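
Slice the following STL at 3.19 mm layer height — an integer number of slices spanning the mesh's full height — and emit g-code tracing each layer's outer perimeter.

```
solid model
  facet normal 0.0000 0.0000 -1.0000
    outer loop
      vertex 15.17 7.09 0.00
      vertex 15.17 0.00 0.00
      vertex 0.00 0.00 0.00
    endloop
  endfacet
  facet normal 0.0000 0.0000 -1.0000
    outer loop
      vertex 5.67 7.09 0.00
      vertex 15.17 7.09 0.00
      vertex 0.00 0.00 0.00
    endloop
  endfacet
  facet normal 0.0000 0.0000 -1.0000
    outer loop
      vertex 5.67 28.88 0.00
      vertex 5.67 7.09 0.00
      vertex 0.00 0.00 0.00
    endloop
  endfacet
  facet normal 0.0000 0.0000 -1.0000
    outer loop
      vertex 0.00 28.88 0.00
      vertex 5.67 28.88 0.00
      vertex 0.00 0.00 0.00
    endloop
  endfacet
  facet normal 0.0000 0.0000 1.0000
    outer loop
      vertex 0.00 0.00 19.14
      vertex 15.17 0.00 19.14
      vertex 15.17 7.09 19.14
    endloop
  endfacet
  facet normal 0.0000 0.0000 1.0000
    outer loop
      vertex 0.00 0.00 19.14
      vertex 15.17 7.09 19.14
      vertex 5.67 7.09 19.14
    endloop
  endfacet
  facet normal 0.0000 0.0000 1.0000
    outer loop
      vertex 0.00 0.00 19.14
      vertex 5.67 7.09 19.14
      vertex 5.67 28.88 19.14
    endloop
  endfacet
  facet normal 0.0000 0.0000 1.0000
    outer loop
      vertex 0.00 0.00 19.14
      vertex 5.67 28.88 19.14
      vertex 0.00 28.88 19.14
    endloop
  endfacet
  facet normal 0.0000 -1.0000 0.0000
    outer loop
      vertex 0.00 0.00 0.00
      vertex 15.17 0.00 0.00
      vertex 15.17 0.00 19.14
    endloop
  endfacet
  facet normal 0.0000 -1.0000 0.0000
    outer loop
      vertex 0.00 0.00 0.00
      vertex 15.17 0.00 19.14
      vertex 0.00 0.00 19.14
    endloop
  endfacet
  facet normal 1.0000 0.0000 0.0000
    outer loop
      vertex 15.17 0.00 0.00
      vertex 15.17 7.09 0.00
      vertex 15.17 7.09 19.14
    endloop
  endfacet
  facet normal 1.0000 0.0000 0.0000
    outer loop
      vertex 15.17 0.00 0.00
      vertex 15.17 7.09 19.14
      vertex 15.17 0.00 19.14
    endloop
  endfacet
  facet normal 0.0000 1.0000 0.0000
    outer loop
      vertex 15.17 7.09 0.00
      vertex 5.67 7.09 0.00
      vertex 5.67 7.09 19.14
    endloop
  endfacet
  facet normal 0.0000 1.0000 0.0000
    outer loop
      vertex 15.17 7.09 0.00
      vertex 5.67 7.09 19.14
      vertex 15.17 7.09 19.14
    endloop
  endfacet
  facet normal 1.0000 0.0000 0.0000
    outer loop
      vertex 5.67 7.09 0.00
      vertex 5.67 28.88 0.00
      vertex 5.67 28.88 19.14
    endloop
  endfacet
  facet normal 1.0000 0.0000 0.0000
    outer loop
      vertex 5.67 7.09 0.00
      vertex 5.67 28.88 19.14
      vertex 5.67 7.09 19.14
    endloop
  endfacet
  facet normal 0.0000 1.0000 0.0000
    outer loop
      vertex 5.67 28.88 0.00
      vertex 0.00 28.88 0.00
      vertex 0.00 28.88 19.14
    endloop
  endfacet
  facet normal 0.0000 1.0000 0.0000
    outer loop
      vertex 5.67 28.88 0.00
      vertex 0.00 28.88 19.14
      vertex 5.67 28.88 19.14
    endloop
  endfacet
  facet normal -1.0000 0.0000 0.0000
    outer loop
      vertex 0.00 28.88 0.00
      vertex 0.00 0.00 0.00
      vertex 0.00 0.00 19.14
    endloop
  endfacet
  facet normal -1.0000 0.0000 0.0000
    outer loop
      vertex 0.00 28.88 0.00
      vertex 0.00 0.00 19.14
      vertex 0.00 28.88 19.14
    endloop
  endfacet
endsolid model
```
; perimeter-only toolpath
G21 ; units = mm
G90 ; absolute positioning
G28 ; home
; layer 1
G0 Z3.19
G0 X0.00 Y0.00
G1 X15.17 Y0.00
G1 X15.17 Y7.09
G1 X5.67 Y7.09
G1 X5.67 Y28.88
G1 X0.00 Y28.88
G1 X0.00 Y0.00
; layer 2
G0 Z6.38
G0 X0.00 Y0.00
G1 X15.17 Y0.00
G1 X15.17 Y7.09
G1 X5.67 Y7.09
G1 X5.67 Y28.88
G1 X0.00 Y28.88
G1 X0.00 Y0.00
; layer 3
G0 Z9.57
G0 X0.00 Y0.00
G1 X15.17 Y0.00
G1 X15.17 Y7.09
G1 X5.67 Y7.09
G1 X5.67 Y28.88
G1 X0.00 Y28.88
G1 X0.00 Y0.00
; layer 4
G0 Z12.76
G0 X0.00 Y0.00
G1 X15.17 Y0.00
G1 X15.17 Y7.09
G1 X5.67 Y7.09
G1 X5.67 Y28.88
G1 X0.00 Y28.88
G1 X0.00 Y0.00
; layer 5
G0 Z15.95
G0 X0.00 Y0.00
G1 X15.17 Y0.00
G1 X15.17 Y7.09
G1 X5.67 Y7.09
G1 X5.67 Y28.88
G1 X0.00 Y28.88
G1 X0.00 Y0.00
; layer 6
G0 Z19.14
G0 X0.00 Y0.00
G1 X15.17 Y0.00
G1 X15.17 Y7.09
G1 X5.67 Y7.09
G1 X5.67 Y28.88
G1 X0.00 Y28.88
G1 X0.00 Y0.00
M2 ; end

The solid is an L-shaped prism: outer 15.2 × 28.9 mm, arm thicknesses ≈ 7.09 mm (horizontal) and 5.67 mm (vertical), extruded 19.1 mm in z. Slicing at Δz = 3.19 mm — 6 equal slices spanning the solid's height, so layer i sits at z = i·h/6 — gives 6 non-empty perimeters. Each is a 6-segment closed polygon; G0 lifts to the layer z and rapids to the start vertex, then G1 traces the edges.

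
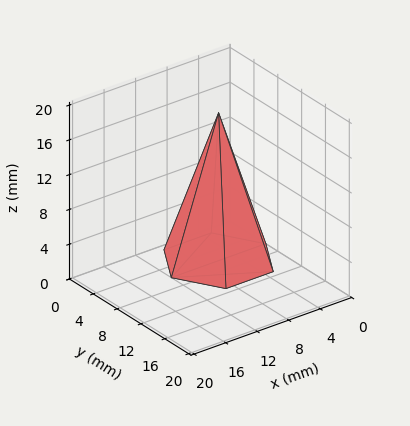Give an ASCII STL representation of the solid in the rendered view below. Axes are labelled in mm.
Reading the render: the shape is a regular 6-sided pyramid, base circumscribed radius ≈ 6 mm, apex at z ≈ 17 mm (dimensions read to the nearest mm from the axis ticks). For the STL, each face is triangulated and given an outward normal.

solid part
  facet normal 0.0000 0.0000 -1.0000
    outer loop
      vertex 3.000 11.196 0.000
      vertex 9.000 11.196 0.000
      vertex 12.000 6.000 0.000
    endloop
  endfacet
  facet normal 0.0000 0.0000 -1.0000
    outer loop
      vertex 0.000 6.000 0.000
      vertex 3.000 11.196 0.000
      vertex 12.000 6.000 0.000
    endloop
  endfacet
  facet normal 0.0000 0.0000 -1.0000
    outer loop
      vertex 3.000 0.804 0.000
      vertex 0.000 6.000 0.000
      vertex 12.000 6.000 0.000
    endloop
  endfacet
  facet normal 0.0000 0.0000 -1.0000
    outer loop
      vertex 9.000 0.804 0.000
      vertex 3.000 0.804 0.000
      vertex 12.000 6.000 0.000
    endloop
  endfacet
  facet normal 0.8282 0.4782 0.2923
    outer loop
      vertex 12.000 6.000 0.000
      vertex 9.000 11.196 0.000
      vertex 6.000 6.000 17.000
    endloop
  endfacet
  facet normal 0.0000 0.9563 0.2923
    outer loop
      vertex 9.000 11.196 0.000
      vertex 3.000 11.196 0.000
      vertex 6.000 6.000 17.000
    endloop
  endfacet
  facet normal -0.8282 0.4782 0.2923
    outer loop
      vertex 3.000 11.196 0.000
      vertex 0.000 6.000 0.000
      vertex 6.000 6.000 17.000
    endloop
  endfacet
  facet normal -0.8282 -0.4782 0.2923
    outer loop
      vertex 0.000 6.000 0.000
      vertex 3.000 0.804 0.000
      vertex 6.000 6.000 17.000
    endloop
  endfacet
  facet normal 0.0000 -0.9563 0.2923
    outer loop
      vertex 3.000 0.804 0.000
      vertex 9.000 0.804 0.000
      vertex 6.000 6.000 17.000
    endloop
  endfacet
  facet normal 0.8282 -0.4782 0.2923
    outer loop
      vertex 9.000 0.804 0.000
      vertex 12.000 6.000 0.000
      vertex 6.000 6.000 17.000
    endloop
  endfacet
endsolid part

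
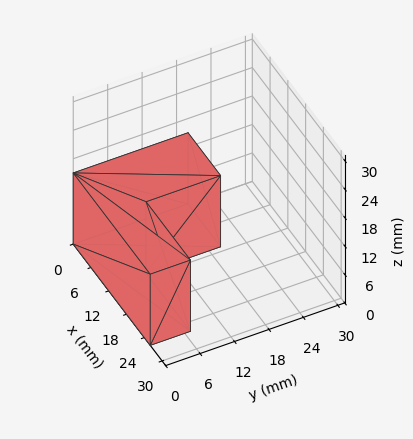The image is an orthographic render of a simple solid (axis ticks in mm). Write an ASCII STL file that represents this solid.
Reading the render: the shape is an L-shaped prism: outer 26 × 20 mm, arm thicknesses ≈ 7 mm (horizontal) and 11 mm (vertical), extruded 15 mm in z (dimensions read to the nearest mm from the axis ticks). For the STL, each face is triangulated and given an outward normal.

solid part
  facet normal 0.0000 0.0000 -1.0000
    outer loop
      vertex 26.000 7.000 0.000
      vertex 26.000 0.000 0.000
      vertex 0.000 0.000 0.000
    endloop
  endfacet
  facet normal 0.0000 0.0000 -1.0000
    outer loop
      vertex 11.000 7.000 0.000
      vertex 26.000 7.000 0.000
      vertex 0.000 0.000 0.000
    endloop
  endfacet
  facet normal 0.0000 0.0000 -1.0000
    outer loop
      vertex 11.000 20.000 0.000
      vertex 11.000 7.000 0.000
      vertex 0.000 0.000 0.000
    endloop
  endfacet
  facet normal 0.0000 0.0000 -1.0000
    outer loop
      vertex 0.000 20.000 0.000
      vertex 11.000 20.000 0.000
      vertex 0.000 0.000 0.000
    endloop
  endfacet
  facet normal 0.0000 0.0000 1.0000
    outer loop
      vertex 0.000 0.000 15.000
      vertex 26.000 0.000 15.000
      vertex 26.000 7.000 15.000
    endloop
  endfacet
  facet normal 0.0000 0.0000 1.0000
    outer loop
      vertex 0.000 0.000 15.000
      vertex 26.000 7.000 15.000
      vertex 11.000 7.000 15.000
    endloop
  endfacet
  facet normal 0.0000 0.0000 1.0000
    outer loop
      vertex 0.000 0.000 15.000
      vertex 11.000 7.000 15.000
      vertex 11.000 20.000 15.000
    endloop
  endfacet
  facet normal 0.0000 0.0000 1.0000
    outer loop
      vertex 0.000 0.000 15.000
      vertex 11.000 20.000 15.000
      vertex 0.000 20.000 15.000
    endloop
  endfacet
  facet normal 0.0000 -1.0000 0.0000
    outer loop
      vertex 0.000 0.000 0.000
      vertex 26.000 0.000 0.000
      vertex 26.000 0.000 15.000
    endloop
  endfacet
  facet normal 0.0000 -1.0000 0.0000
    outer loop
      vertex 0.000 0.000 0.000
      vertex 26.000 0.000 15.000
      vertex 0.000 0.000 15.000
    endloop
  endfacet
  facet normal 1.0000 0.0000 0.0000
    outer loop
      vertex 26.000 0.000 0.000
      vertex 26.000 7.000 0.000
      vertex 26.000 7.000 15.000
    endloop
  endfacet
  facet normal 1.0000 0.0000 0.0000
    outer loop
      vertex 26.000 0.000 0.000
      vertex 26.000 7.000 15.000
      vertex 26.000 0.000 15.000
    endloop
  endfacet
  facet normal 0.0000 1.0000 0.0000
    outer loop
      vertex 26.000 7.000 0.000
      vertex 11.000 7.000 0.000
      vertex 11.000 7.000 15.000
    endloop
  endfacet
  facet normal 0.0000 1.0000 0.0000
    outer loop
      vertex 26.000 7.000 0.000
      vertex 11.000 7.000 15.000
      vertex 26.000 7.000 15.000
    endloop
  endfacet
  facet normal 1.0000 0.0000 0.0000
    outer loop
      vertex 11.000 7.000 0.000
      vertex 11.000 20.000 0.000
      vertex 11.000 20.000 15.000
    endloop
  endfacet
  facet normal 1.0000 0.0000 0.0000
    outer loop
      vertex 11.000 7.000 0.000
      vertex 11.000 20.000 15.000
      vertex 11.000 7.000 15.000
    endloop
  endfacet
  facet normal 0.0000 1.0000 0.0000
    outer loop
      vertex 11.000 20.000 0.000
      vertex 0.000 20.000 0.000
      vertex 0.000 20.000 15.000
    endloop
  endfacet
  facet normal 0.0000 1.0000 0.0000
    outer loop
      vertex 11.000 20.000 0.000
      vertex 0.000 20.000 15.000
      vertex 11.000 20.000 15.000
    endloop
  endfacet
  facet normal -1.0000 0.0000 0.0000
    outer loop
      vertex 0.000 20.000 0.000
      vertex 0.000 0.000 0.000
      vertex 0.000 0.000 15.000
    endloop
  endfacet
  facet normal -1.0000 0.0000 0.0000
    outer loop
      vertex 0.000 20.000 0.000
      vertex 0.000 0.000 15.000
      vertex 0.000 20.000 15.000
    endloop
  endfacet
endsolid part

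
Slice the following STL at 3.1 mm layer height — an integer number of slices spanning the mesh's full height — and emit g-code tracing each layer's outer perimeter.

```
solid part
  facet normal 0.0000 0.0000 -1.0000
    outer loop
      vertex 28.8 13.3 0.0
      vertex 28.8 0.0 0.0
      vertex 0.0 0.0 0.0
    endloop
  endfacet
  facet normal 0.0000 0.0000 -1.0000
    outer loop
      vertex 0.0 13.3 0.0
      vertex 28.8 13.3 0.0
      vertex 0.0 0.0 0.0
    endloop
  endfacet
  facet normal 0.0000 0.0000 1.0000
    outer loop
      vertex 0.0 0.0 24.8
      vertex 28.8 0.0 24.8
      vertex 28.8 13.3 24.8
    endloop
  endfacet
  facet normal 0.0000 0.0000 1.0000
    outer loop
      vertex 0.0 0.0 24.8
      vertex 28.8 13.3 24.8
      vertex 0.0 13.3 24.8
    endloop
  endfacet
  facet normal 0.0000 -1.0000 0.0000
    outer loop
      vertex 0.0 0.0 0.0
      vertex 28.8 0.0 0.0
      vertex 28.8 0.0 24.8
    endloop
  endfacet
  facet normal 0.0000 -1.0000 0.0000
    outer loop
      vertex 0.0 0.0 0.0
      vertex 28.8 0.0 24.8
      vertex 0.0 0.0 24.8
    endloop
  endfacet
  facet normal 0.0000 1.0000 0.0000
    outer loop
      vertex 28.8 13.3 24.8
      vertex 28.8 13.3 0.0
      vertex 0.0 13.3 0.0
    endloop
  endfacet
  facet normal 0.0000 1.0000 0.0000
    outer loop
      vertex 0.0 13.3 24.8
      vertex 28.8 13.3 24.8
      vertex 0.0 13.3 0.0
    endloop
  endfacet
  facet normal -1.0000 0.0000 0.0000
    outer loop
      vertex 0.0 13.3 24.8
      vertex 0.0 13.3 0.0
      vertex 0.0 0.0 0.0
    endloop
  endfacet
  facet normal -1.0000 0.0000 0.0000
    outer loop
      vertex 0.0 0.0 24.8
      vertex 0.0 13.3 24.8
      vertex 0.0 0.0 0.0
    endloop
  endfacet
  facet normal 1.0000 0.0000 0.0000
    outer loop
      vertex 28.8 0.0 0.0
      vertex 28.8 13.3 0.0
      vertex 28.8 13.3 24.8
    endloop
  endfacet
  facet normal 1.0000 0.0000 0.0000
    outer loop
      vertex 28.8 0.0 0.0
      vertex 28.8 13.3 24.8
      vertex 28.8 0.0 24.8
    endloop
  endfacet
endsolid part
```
; perimeter-only toolpath
G21 ; units = mm
G90 ; absolute positioning
G28 ; home
; layer 1
G0 Z3.1
G0 X0.0 Y0.0
G1 X28.8 Y0.0
G1 X28.8 Y13.3
G1 X0.0 Y13.3
G1 X0.0 Y0.0
; layer 2
G0 Z6.2
G0 X0.0 Y0.0
G1 X28.8 Y0.0
G1 X28.8 Y13.3
G1 X0.0 Y13.3
G1 X0.0 Y0.0
; layer 3
G0 Z9.3
G0 X0.0 Y0.0
G1 X28.8 Y0.0
G1 X28.8 Y13.3
G1 X0.0 Y13.3
G1 X0.0 Y0.0
; layer 4
G0 Z12.4
G0 X0.0 Y0.0
G1 X28.8 Y0.0
G1 X28.8 Y13.3
G1 X0.0 Y13.3
G1 X0.0 Y0.0
; layer 5
G0 Z15.5
G0 X0.0 Y0.0
G1 X28.8 Y0.0
G1 X28.8 Y13.3
G1 X0.0 Y13.3
G1 X0.0 Y0.0
; layer 6
G0 Z18.6
G0 X0.0 Y0.0
G1 X28.8 Y0.0
G1 X28.8 Y13.3
G1 X0.0 Y13.3
G1 X0.0 Y0.0
; layer 7
G0 Z21.7
G0 X0.0 Y0.0
G1 X28.8 Y0.0
G1 X28.8 Y13.3
G1 X0.0 Y13.3
G1 X0.0 Y0.0
; layer 8
G0 Z24.8
G0 X0.0 Y0.0
G1 X28.8 Y0.0
G1 X28.8 Y13.3
G1 X0.0 Y13.3
G1 X0.0 Y0.0
M2 ; end

The solid is a rectangular box, roughly 28.8 × 13.3 mm footprint and 24.8 mm tall. Slicing at Δz = 3.1 mm — 8 equal slices spanning the solid's height, so layer i sits at z = i·h/8 — gives 8 non-empty perimeters. Each is a 4-segment closed polygon; G0 lifts to the layer z and rapids to the start vertex, then G1 traces the edges.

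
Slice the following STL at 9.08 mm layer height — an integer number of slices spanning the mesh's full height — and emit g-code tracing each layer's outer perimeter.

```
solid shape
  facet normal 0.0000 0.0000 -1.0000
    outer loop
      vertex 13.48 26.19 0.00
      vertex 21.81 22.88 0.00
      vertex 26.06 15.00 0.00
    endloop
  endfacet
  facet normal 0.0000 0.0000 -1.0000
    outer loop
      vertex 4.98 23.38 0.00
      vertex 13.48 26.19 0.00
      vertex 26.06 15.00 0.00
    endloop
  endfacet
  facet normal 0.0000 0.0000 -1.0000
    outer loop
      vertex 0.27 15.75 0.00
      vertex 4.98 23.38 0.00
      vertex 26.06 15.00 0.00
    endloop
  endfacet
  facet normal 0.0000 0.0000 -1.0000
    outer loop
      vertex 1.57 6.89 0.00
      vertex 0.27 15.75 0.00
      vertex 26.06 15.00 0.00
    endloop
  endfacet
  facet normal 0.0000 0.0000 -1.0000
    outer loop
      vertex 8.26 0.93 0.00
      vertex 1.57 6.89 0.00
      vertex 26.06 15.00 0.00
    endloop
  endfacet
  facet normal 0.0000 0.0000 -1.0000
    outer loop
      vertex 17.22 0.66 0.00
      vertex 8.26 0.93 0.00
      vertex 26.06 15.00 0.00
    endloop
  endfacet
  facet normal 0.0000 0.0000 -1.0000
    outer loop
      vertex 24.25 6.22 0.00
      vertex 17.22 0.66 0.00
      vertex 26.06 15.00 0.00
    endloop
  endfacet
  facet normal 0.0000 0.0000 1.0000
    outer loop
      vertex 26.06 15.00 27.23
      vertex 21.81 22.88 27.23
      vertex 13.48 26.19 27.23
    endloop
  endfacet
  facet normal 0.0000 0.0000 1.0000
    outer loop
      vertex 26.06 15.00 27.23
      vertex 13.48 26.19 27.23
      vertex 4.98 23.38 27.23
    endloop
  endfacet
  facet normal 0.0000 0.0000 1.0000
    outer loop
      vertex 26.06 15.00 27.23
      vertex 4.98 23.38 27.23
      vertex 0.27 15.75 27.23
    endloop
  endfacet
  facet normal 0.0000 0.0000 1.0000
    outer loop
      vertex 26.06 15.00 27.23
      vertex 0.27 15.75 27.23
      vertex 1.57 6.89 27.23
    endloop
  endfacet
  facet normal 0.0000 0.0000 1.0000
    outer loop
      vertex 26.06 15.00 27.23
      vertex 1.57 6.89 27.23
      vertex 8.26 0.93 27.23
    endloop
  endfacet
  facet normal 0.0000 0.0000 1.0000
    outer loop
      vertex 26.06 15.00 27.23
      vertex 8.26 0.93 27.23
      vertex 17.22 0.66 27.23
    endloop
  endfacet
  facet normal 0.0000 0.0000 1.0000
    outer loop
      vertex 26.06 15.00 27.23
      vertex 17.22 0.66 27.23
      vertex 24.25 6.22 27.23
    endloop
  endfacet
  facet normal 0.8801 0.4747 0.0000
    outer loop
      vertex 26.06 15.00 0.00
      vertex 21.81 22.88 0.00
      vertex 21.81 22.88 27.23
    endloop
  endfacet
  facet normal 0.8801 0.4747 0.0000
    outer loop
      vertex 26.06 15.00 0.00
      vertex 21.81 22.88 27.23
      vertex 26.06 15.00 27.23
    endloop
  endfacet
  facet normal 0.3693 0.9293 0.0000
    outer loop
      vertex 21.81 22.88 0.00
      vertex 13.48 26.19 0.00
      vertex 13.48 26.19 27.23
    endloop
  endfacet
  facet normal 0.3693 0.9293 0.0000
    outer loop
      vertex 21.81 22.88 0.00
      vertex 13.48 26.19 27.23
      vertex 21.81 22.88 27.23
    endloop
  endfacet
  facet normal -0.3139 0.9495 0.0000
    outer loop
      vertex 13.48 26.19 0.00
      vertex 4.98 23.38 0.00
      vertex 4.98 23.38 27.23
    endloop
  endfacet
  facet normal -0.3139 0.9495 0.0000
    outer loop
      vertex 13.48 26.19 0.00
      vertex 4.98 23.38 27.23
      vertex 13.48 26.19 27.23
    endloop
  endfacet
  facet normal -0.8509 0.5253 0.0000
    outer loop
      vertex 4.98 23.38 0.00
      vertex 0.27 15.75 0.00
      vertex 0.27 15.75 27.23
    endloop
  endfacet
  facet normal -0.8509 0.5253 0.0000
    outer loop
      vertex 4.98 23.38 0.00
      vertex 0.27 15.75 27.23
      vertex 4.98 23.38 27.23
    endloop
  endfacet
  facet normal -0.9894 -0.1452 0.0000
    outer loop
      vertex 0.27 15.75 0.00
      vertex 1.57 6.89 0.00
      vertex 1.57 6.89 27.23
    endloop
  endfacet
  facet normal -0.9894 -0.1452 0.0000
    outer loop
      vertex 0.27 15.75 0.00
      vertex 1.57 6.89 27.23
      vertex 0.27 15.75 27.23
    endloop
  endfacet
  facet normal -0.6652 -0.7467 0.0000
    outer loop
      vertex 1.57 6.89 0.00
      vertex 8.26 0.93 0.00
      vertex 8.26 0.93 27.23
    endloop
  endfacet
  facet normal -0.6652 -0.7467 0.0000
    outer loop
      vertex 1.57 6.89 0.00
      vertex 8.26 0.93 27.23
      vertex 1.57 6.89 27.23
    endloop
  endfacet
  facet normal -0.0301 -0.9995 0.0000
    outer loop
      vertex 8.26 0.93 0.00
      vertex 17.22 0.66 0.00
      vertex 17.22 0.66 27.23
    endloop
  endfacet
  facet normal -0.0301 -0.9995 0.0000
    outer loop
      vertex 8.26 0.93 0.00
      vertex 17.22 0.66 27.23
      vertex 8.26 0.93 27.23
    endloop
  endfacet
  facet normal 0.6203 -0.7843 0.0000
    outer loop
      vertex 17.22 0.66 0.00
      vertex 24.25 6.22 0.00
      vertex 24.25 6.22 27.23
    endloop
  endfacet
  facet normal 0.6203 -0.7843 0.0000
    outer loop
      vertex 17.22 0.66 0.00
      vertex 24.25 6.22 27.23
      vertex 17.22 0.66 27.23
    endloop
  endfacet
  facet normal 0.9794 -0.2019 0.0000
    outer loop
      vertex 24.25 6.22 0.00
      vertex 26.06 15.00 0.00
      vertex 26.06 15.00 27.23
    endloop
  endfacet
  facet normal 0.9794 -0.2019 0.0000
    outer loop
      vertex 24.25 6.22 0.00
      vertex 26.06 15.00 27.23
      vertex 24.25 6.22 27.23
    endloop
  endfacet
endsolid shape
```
; perimeter-only toolpath
G21 ; units = mm
G90 ; absolute positioning
G28 ; home
; layer 1
G0 Z9.08
G0 X26.06 Y15.00
G1 X21.81 Y22.88
G1 X13.48 Y26.19
G1 X4.98 Y23.38
G1 X0.27 Y15.75
G1 X1.57 Y6.89
G1 X8.26 Y0.93
G1 X17.22 Y0.66
G1 X24.25 Y6.22
G1 X26.06 Y15.00
; layer 2
G0 Z18.15
G0 X26.06 Y15.00
G1 X21.81 Y22.88
G1 X13.48 Y26.19
G1 X4.98 Y23.38
G1 X0.27 Y15.75
G1 X1.57 Y6.89
G1 X8.26 Y0.93
G1 X17.22 Y0.66
G1 X24.25 Y6.22
G1 X26.06 Y15.00
; layer 3
G0 Z27.23
G0 X26.06 Y15.00
G1 X21.81 Y22.88
G1 X13.48 Y26.19
G1 X4.98 Y23.38
G1 X0.27 Y15.75
G1 X1.57 Y6.89
G1 X8.26 Y0.93
G1 X17.22 Y0.66
G1 X24.25 Y6.22
G1 X26.06 Y15.00
M2 ; end

The solid is a regular 9-sided prism (a cylinder approximated with 9 flat sides), circumscribed radius ≈ 13.1 mm, height ≈ 27.2 mm. Slicing at Δz = 9.08 mm — 3 equal slices spanning the solid's height, so layer i sits at z = i·h/3 — gives 3 non-empty perimeters. Each is a 9-segment closed polygon; G0 lifts to the layer z and rapids to the start vertex, then G1 traces the edges.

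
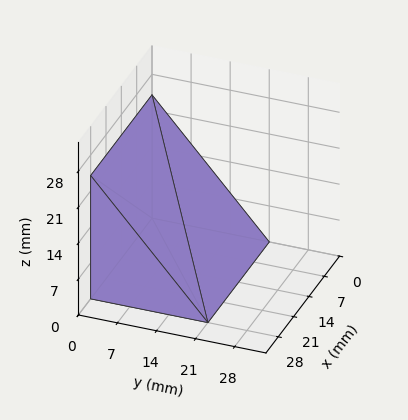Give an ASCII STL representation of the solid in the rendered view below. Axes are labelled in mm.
Reading the render: the shape is a wedge (ramp): 28 × 21 mm base, rising to 24 mm along the y=0 edge and sloping linearly to z=0 at y=21 (dimensions read to the nearest mm from the axis ticks). For the STL, each face is triangulated and given an outward normal.

solid part
  facet normal 0.0000 0.0000 -1.0000
    outer loop
      vertex 28.00 21.00 0.00
      vertex 28.00 0.00 0.00
      vertex 0.00 0.00 0.00
    endloop
  endfacet
  facet normal 0.0000 0.0000 -1.0000
    outer loop
      vertex 0.00 21.00 0.00
      vertex 28.00 21.00 0.00
      vertex 0.00 0.00 0.00
    endloop
  endfacet
  facet normal 0.0000 -1.0000 0.0000
    outer loop
      vertex 0.00 0.00 0.00
      vertex 28.00 0.00 0.00
      vertex 28.00 0.00 24.00
    endloop
  endfacet
  facet normal 0.0000 -1.0000 0.0000
    outer loop
      vertex 0.00 0.00 0.00
      vertex 28.00 0.00 24.00
      vertex 0.00 0.00 24.00
    endloop
  endfacet
  facet normal 0.0000 0.7526 0.6585
    outer loop
      vertex 0.00 0.00 24.00
      vertex 28.00 0.00 24.00
      vertex 28.00 21.00 0.00
    endloop
  endfacet
  facet normal 0.0000 0.7526 0.6585
    outer loop
      vertex 0.00 0.00 24.00
      vertex 28.00 21.00 0.00
      vertex 0.00 21.00 0.00
    endloop
  endfacet
  facet normal -1.0000 0.0000 0.0000
    outer loop
      vertex 0.00 0.00 24.00
      vertex 0.00 21.00 0.00
      vertex 0.00 0.00 0.00
    endloop
  endfacet
  facet normal 1.0000 0.0000 0.0000
    outer loop
      vertex 28.00 0.00 0.00
      vertex 28.00 21.00 0.00
      vertex 28.00 0.00 24.00
    endloop
  endfacet
endsolid part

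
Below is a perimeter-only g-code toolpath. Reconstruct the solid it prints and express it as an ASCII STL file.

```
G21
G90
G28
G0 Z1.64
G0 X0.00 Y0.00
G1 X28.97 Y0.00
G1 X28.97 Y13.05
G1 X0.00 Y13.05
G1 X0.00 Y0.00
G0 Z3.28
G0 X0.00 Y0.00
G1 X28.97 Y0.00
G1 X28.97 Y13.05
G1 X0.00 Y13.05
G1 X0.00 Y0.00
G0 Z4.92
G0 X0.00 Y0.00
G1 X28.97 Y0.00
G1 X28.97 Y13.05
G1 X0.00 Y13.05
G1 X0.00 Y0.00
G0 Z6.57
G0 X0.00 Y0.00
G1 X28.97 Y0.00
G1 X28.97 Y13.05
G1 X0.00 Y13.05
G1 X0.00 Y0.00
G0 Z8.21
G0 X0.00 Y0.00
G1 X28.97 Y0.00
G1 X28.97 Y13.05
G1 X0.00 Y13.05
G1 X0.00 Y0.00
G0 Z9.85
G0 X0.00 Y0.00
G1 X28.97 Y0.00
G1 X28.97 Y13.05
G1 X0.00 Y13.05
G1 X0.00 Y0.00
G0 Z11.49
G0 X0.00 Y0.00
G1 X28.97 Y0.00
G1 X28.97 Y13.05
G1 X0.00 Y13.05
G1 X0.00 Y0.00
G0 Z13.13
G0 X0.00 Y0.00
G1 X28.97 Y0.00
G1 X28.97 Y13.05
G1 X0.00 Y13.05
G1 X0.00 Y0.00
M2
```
solid part
  facet normal 0.0000 0.0000 -1.0000
    outer loop
      vertex 28.97 13.05 0.00
      vertex 28.97 0.00 0.00
      vertex 0.00 0.00 0.00
    endloop
  endfacet
  facet normal 0.0000 0.0000 -1.0000
    outer loop
      vertex 0.00 13.05 0.00
      vertex 28.97 13.05 0.00
      vertex 0.00 0.00 0.00
    endloop
  endfacet
  facet normal 0.0000 0.0000 1.0000
    outer loop
      vertex 0.00 0.00 13.13
      vertex 28.97 0.00 13.13
      vertex 28.97 13.05 13.13
    endloop
  endfacet
  facet normal 0.0000 0.0000 1.0000
    outer loop
      vertex 0.00 0.00 13.13
      vertex 28.97 13.05 13.13
      vertex 0.00 13.05 13.13
    endloop
  endfacet
  facet normal 0.0000 -1.0000 0.0000
    outer loop
      vertex 0.00 0.00 0.00
      vertex 28.97 0.00 0.00
      vertex 28.97 0.00 13.13
    endloop
  endfacet
  facet normal 0.0000 -1.0000 0.0000
    outer loop
      vertex 0.00 0.00 0.00
      vertex 28.97 0.00 13.13
      vertex 0.00 0.00 13.13
    endloop
  endfacet
  facet normal 0.0000 1.0000 0.0000
    outer loop
      vertex 28.97 13.05 13.13
      vertex 28.97 13.05 0.00
      vertex 0.00 13.05 0.00
    endloop
  endfacet
  facet normal 0.0000 1.0000 0.0000
    outer loop
      vertex 0.00 13.05 13.13
      vertex 28.97 13.05 13.13
      vertex 0.00 13.05 0.00
    endloop
  endfacet
  facet normal -1.0000 0.0000 0.0000
    outer loop
      vertex 0.00 13.05 13.13
      vertex 0.00 13.05 0.00
      vertex 0.00 0.00 0.00
    endloop
  endfacet
  facet normal -1.0000 0.0000 0.0000
    outer loop
      vertex 0.00 0.00 13.13
      vertex 0.00 13.05 13.13
      vertex 0.00 0.00 0.00
    endloop
  endfacet
  facet normal 1.0000 0.0000 0.0000
    outer loop
      vertex 28.97 0.00 0.00
      vertex 28.97 13.05 0.00
      vertex 28.97 13.05 13.13
    endloop
  endfacet
  facet normal 1.0000 0.0000 0.0000
    outer loop
      vertex 28.97 0.00 0.00
      vertex 28.97 13.05 13.13
      vertex 28.97 0.00 13.13
    endloop
  endfacet
endsolid part

The G0 Z moves step by Δz≈1.64 mm. Every layer's G1 loop is the same polygon, so the solid is a straight extrusion of it from z=0 to z≈13.1. Closing with flat bottom and top caps and triangulating gives 12 facets — a rectangular box, roughly 29 × 13.1 mm footprint and 13.1 mm tall.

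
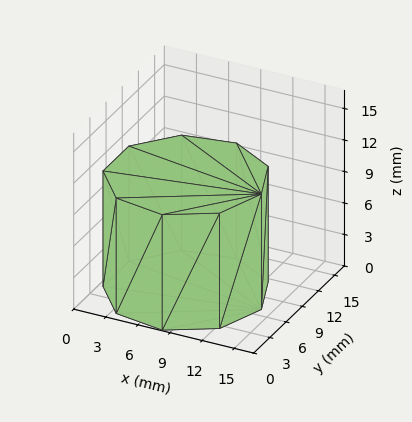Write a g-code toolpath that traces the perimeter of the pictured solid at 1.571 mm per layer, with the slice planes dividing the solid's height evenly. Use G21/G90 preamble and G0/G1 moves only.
Reading the render: the shape is a regular 9-sided prism (a cylinder approximated with 9 flat sides), circumscribed radius ≈ 7 mm, height ≈ 11 mm (dimensions read to the nearest mm from the axis ticks). For the g-code, the solid's height is divided into equal slices at the stated Δz and each level perimeter traced with G1 moves after a G0 lift.

; perimeter-only toolpath
G21 ; units = mm
G90 ; absolute positioning
G28 ; home
; layer 1
G0 Z1.571
G0 X14.000 Y7.000
G1 X12.362 Y11.500
G1 X8.216 Y13.894
G1 X3.500 Y13.062
G1 X0.422 Y9.394
G1 X0.422 Y4.606
G1 X3.500 Y0.938
G1 X8.216 Y0.106
G1 X12.362 Y2.500
G1 X14.000 Y7.000
; layer 2
G0 Z3.143
G0 X14.000 Y7.000
G1 X12.362 Y11.500
G1 X8.216 Y13.894
G1 X3.500 Y13.062
G1 X0.422 Y9.394
G1 X0.422 Y4.606
G1 X3.500 Y0.938
G1 X8.216 Y0.106
G1 X12.362 Y2.500
G1 X14.000 Y7.000
; layer 3
G0 Z4.714
G0 X14.000 Y7.000
G1 X12.362 Y11.500
G1 X8.216 Y13.894
G1 X3.500 Y13.062
G1 X0.422 Y9.394
G1 X0.422 Y4.606
G1 X3.500 Y0.938
G1 X8.216 Y0.106
G1 X12.362 Y2.500
G1 X14.000 Y7.000
; layer 4
G0 Z6.286
G0 X14.000 Y7.000
G1 X12.362 Y11.500
G1 X8.216 Y13.894
G1 X3.500 Y13.062
G1 X0.422 Y9.394
G1 X0.422 Y4.606
G1 X3.500 Y0.938
G1 X8.216 Y0.106
G1 X12.362 Y2.500
G1 X14.000 Y7.000
; layer 5
G0 Z7.857
G0 X14.000 Y7.000
G1 X12.362 Y11.500
G1 X8.216 Y13.894
G1 X3.500 Y13.062
G1 X0.422 Y9.394
G1 X0.422 Y4.606
G1 X3.500 Y0.938
G1 X8.216 Y0.106
G1 X12.362 Y2.500
G1 X14.000 Y7.000
; layer 6
G0 Z9.429
G0 X14.000 Y7.000
G1 X12.362 Y11.500
G1 X8.216 Y13.894
G1 X3.500 Y13.062
G1 X0.422 Y9.394
G1 X0.422 Y4.606
G1 X3.500 Y0.938
G1 X8.216 Y0.106
G1 X12.362 Y2.500
G1 X14.000 Y7.000
; layer 7
G0 Z11.000
G0 X14.000 Y7.000
G1 X12.362 Y11.500
G1 X8.216 Y13.894
G1 X3.500 Y13.062
G1 X0.422 Y9.394
G1 X0.422 Y4.606
G1 X3.500 Y0.938
G1 X8.216 Y0.106
G1 X12.362 Y2.500
G1 X14.000 Y7.000
M2 ; end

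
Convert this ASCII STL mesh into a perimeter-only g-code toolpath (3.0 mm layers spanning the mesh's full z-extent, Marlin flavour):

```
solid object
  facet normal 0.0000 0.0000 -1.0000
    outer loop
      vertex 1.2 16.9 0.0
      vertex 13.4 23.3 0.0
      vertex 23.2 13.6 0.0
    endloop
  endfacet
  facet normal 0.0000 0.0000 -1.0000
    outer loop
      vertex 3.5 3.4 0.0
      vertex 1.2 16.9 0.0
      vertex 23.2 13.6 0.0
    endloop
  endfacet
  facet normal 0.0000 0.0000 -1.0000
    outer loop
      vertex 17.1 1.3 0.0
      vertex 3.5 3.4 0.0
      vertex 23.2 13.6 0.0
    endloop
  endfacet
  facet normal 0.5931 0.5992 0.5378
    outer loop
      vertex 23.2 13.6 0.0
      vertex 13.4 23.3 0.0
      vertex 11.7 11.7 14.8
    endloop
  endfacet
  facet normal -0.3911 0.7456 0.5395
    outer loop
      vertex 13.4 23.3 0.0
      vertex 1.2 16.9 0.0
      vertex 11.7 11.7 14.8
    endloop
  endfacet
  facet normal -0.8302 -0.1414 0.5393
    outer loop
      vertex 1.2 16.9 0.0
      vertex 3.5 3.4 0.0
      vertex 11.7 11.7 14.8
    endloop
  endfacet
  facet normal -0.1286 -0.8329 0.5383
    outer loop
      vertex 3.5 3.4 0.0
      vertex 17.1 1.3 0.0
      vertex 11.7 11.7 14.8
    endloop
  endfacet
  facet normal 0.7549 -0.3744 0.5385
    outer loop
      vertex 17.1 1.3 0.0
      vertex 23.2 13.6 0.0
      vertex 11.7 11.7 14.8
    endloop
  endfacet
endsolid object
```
; perimeter-only toolpath
G21 ; units = mm
G90 ; absolute positioning
G28 ; home
; layer 1
G0 Z3.0
G0 X20.9 Y13.2
G1 X13.1 Y21.0
G1 X3.3 Y15.9
G1 X5.1 Y5.1
G1 X16.0 Y3.4
G1 X20.9 Y13.2
; layer 2
G0 Z5.9
G0 X18.6 Y12.8
G1 X12.7 Y18.7
G1 X5.4 Y14.8
G1 X6.8 Y6.7
G1 X14.9 Y5.5
G1 X18.6 Y12.8
; layer 3
G0 Z8.9
G0 X16.3 Y12.5
G1 X12.4 Y16.3
G1 X7.5 Y13.8
G1 X8.4 Y8.4
G1 X13.9 Y7.5
G1 X16.3 Y12.5
; layer 4
G0 Z11.8
G0 X14.0 Y12.1
G1 X12.0 Y14.0
G1 X9.6 Y12.7
G1 X10.1 Y10.0
G1 X12.8 Y9.6
G1 X14.0 Y12.1
M2 ; end

The solid is a regular 5-sided pyramid, base circumscribed radius ≈ 11.7 mm, apex at z ≈ 14.8 mm. Slicing at Δz = 3.0 mm — 5 equal slices spanning the solid's height, so layer i sits at z = i·h/5 — gives 4 non-empty perimeters. Each is a 5-segment closed polygon; G0 lifts to the layer z and rapids to the start vertex, then G1 traces the edges. The cross-section shrinks linearly with z (the slice at the apex is degenerate and omitted).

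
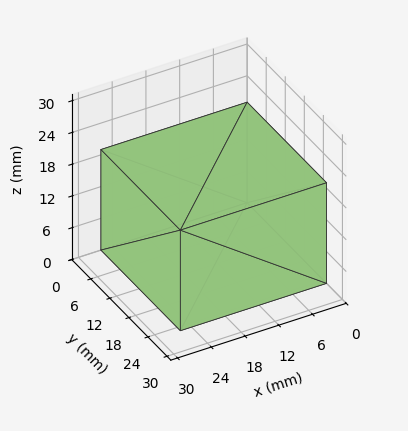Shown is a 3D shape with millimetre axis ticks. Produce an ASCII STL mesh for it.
Reading the render: the shape is a rectangular box, roughly 26 × 25 mm footprint and 19 mm tall (dimensions read to the nearest mm from the axis ticks). For the STL, each face is triangulated and given an outward normal.

solid part
  facet normal 0.0000 0.0000 -1.0000
    outer loop
      vertex 26.0 25.0 0.0
      vertex 26.0 0.0 0.0
      vertex 0.0 0.0 0.0
    endloop
  endfacet
  facet normal 0.0000 0.0000 -1.0000
    outer loop
      vertex 0.0 25.0 0.0
      vertex 26.0 25.0 0.0
      vertex 0.0 0.0 0.0
    endloop
  endfacet
  facet normal 0.0000 0.0000 1.0000
    outer loop
      vertex 0.0 0.0 19.0
      vertex 26.0 0.0 19.0
      vertex 26.0 25.0 19.0
    endloop
  endfacet
  facet normal 0.0000 0.0000 1.0000
    outer loop
      vertex 0.0 0.0 19.0
      vertex 26.0 25.0 19.0
      vertex 0.0 25.0 19.0
    endloop
  endfacet
  facet normal 0.0000 -1.0000 0.0000
    outer loop
      vertex 0.0 0.0 0.0
      vertex 26.0 0.0 0.0
      vertex 26.0 0.0 19.0
    endloop
  endfacet
  facet normal 0.0000 -1.0000 0.0000
    outer loop
      vertex 0.0 0.0 0.0
      vertex 26.0 0.0 19.0
      vertex 0.0 0.0 19.0
    endloop
  endfacet
  facet normal 0.0000 1.0000 0.0000
    outer loop
      vertex 26.0 25.0 19.0
      vertex 26.0 25.0 0.0
      vertex 0.0 25.0 0.0
    endloop
  endfacet
  facet normal 0.0000 1.0000 0.0000
    outer loop
      vertex 0.0 25.0 19.0
      vertex 26.0 25.0 19.0
      vertex 0.0 25.0 0.0
    endloop
  endfacet
  facet normal -1.0000 0.0000 0.0000
    outer loop
      vertex 0.0 25.0 19.0
      vertex 0.0 25.0 0.0
      vertex 0.0 0.0 0.0
    endloop
  endfacet
  facet normal -1.0000 0.0000 0.0000
    outer loop
      vertex 0.0 0.0 19.0
      vertex 0.0 25.0 19.0
      vertex 0.0 0.0 0.0
    endloop
  endfacet
  facet normal 1.0000 0.0000 0.0000
    outer loop
      vertex 26.0 0.0 0.0
      vertex 26.0 25.0 0.0
      vertex 26.0 25.0 19.0
    endloop
  endfacet
  facet normal 1.0000 0.0000 0.0000
    outer loop
      vertex 26.0 0.0 0.0
      vertex 26.0 25.0 19.0
      vertex 26.0 0.0 19.0
    endloop
  endfacet
endsolid part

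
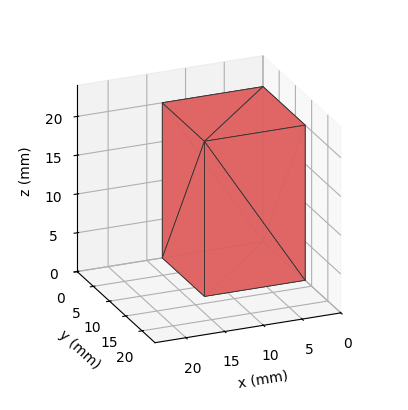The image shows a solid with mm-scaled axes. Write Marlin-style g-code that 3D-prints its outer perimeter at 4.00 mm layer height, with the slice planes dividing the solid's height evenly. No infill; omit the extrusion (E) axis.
Reading the render: the shape is a rectangular box, roughly 13 × 13 mm footprint and 20 mm tall (dimensions read to the nearest mm from the axis ticks). For the g-code, the solid's height is divided into equal slices at the stated Δz and each level perimeter traced with G1 moves after a G0 lift.

; perimeter-only toolpath
G21 ; units = mm
G90 ; absolute positioning
G28 ; home
; layer 1
G0 Z4.00
G0 X0.00 Y0.00
G1 X13.00 Y0.00
G1 X13.00 Y13.00
G1 X0.00 Y13.00
G1 X0.00 Y0.00
; layer 2
G0 Z8.00
G0 X0.00 Y0.00
G1 X13.00 Y0.00
G1 X13.00 Y13.00
G1 X0.00 Y13.00
G1 X0.00 Y0.00
; layer 3
G0 Z12.00
G0 X0.00 Y0.00
G1 X13.00 Y0.00
G1 X13.00 Y13.00
G1 X0.00 Y13.00
G1 X0.00 Y0.00
; layer 4
G0 Z16.00
G0 X0.00 Y0.00
G1 X13.00 Y0.00
G1 X13.00 Y13.00
G1 X0.00 Y13.00
G1 X0.00 Y0.00
; layer 5
G0 Z20.00
G0 X0.00 Y0.00
G1 X13.00 Y0.00
G1 X13.00 Y13.00
G1 X0.00 Y13.00
G1 X0.00 Y0.00
M2 ; end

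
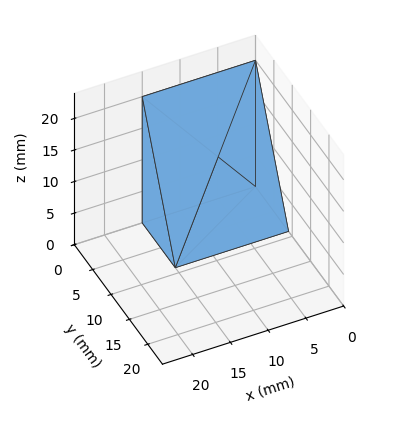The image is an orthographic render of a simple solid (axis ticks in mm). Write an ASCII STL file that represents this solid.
Reading the render: the shape is a wedge (ramp): 15 × 9 mm base, rising to 20 mm along the y=0 edge and sloping linearly to z=0 at y=9 (dimensions read to the nearest mm from the axis ticks). For the STL, each face is triangulated and given an outward normal.

solid part
  facet normal 0.0000 0.0000 -1.0000
    outer loop
      vertex 15.000 9.000 0.000
      vertex 15.000 0.000 0.000
      vertex 0.000 0.000 0.000
    endloop
  endfacet
  facet normal 0.0000 0.0000 -1.0000
    outer loop
      vertex 0.000 9.000 0.000
      vertex 15.000 9.000 0.000
      vertex 0.000 0.000 0.000
    endloop
  endfacet
  facet normal 0.0000 -1.0000 0.0000
    outer loop
      vertex 0.000 0.000 0.000
      vertex 15.000 0.000 0.000
      vertex 15.000 0.000 20.000
    endloop
  endfacet
  facet normal 0.0000 -1.0000 0.0000
    outer loop
      vertex 0.000 0.000 0.000
      vertex 15.000 0.000 20.000
      vertex 0.000 0.000 20.000
    endloop
  endfacet
  facet normal 0.0000 0.9119 0.4104
    outer loop
      vertex 0.000 0.000 20.000
      vertex 15.000 0.000 20.000
      vertex 15.000 9.000 0.000
    endloop
  endfacet
  facet normal 0.0000 0.9119 0.4104
    outer loop
      vertex 0.000 0.000 20.000
      vertex 15.000 9.000 0.000
      vertex 0.000 9.000 0.000
    endloop
  endfacet
  facet normal -1.0000 0.0000 0.0000
    outer loop
      vertex 0.000 0.000 20.000
      vertex 0.000 9.000 0.000
      vertex 0.000 0.000 0.000
    endloop
  endfacet
  facet normal 1.0000 0.0000 0.0000
    outer loop
      vertex 15.000 0.000 0.000
      vertex 15.000 9.000 0.000
      vertex 15.000 0.000 20.000
    endloop
  endfacet
endsolid part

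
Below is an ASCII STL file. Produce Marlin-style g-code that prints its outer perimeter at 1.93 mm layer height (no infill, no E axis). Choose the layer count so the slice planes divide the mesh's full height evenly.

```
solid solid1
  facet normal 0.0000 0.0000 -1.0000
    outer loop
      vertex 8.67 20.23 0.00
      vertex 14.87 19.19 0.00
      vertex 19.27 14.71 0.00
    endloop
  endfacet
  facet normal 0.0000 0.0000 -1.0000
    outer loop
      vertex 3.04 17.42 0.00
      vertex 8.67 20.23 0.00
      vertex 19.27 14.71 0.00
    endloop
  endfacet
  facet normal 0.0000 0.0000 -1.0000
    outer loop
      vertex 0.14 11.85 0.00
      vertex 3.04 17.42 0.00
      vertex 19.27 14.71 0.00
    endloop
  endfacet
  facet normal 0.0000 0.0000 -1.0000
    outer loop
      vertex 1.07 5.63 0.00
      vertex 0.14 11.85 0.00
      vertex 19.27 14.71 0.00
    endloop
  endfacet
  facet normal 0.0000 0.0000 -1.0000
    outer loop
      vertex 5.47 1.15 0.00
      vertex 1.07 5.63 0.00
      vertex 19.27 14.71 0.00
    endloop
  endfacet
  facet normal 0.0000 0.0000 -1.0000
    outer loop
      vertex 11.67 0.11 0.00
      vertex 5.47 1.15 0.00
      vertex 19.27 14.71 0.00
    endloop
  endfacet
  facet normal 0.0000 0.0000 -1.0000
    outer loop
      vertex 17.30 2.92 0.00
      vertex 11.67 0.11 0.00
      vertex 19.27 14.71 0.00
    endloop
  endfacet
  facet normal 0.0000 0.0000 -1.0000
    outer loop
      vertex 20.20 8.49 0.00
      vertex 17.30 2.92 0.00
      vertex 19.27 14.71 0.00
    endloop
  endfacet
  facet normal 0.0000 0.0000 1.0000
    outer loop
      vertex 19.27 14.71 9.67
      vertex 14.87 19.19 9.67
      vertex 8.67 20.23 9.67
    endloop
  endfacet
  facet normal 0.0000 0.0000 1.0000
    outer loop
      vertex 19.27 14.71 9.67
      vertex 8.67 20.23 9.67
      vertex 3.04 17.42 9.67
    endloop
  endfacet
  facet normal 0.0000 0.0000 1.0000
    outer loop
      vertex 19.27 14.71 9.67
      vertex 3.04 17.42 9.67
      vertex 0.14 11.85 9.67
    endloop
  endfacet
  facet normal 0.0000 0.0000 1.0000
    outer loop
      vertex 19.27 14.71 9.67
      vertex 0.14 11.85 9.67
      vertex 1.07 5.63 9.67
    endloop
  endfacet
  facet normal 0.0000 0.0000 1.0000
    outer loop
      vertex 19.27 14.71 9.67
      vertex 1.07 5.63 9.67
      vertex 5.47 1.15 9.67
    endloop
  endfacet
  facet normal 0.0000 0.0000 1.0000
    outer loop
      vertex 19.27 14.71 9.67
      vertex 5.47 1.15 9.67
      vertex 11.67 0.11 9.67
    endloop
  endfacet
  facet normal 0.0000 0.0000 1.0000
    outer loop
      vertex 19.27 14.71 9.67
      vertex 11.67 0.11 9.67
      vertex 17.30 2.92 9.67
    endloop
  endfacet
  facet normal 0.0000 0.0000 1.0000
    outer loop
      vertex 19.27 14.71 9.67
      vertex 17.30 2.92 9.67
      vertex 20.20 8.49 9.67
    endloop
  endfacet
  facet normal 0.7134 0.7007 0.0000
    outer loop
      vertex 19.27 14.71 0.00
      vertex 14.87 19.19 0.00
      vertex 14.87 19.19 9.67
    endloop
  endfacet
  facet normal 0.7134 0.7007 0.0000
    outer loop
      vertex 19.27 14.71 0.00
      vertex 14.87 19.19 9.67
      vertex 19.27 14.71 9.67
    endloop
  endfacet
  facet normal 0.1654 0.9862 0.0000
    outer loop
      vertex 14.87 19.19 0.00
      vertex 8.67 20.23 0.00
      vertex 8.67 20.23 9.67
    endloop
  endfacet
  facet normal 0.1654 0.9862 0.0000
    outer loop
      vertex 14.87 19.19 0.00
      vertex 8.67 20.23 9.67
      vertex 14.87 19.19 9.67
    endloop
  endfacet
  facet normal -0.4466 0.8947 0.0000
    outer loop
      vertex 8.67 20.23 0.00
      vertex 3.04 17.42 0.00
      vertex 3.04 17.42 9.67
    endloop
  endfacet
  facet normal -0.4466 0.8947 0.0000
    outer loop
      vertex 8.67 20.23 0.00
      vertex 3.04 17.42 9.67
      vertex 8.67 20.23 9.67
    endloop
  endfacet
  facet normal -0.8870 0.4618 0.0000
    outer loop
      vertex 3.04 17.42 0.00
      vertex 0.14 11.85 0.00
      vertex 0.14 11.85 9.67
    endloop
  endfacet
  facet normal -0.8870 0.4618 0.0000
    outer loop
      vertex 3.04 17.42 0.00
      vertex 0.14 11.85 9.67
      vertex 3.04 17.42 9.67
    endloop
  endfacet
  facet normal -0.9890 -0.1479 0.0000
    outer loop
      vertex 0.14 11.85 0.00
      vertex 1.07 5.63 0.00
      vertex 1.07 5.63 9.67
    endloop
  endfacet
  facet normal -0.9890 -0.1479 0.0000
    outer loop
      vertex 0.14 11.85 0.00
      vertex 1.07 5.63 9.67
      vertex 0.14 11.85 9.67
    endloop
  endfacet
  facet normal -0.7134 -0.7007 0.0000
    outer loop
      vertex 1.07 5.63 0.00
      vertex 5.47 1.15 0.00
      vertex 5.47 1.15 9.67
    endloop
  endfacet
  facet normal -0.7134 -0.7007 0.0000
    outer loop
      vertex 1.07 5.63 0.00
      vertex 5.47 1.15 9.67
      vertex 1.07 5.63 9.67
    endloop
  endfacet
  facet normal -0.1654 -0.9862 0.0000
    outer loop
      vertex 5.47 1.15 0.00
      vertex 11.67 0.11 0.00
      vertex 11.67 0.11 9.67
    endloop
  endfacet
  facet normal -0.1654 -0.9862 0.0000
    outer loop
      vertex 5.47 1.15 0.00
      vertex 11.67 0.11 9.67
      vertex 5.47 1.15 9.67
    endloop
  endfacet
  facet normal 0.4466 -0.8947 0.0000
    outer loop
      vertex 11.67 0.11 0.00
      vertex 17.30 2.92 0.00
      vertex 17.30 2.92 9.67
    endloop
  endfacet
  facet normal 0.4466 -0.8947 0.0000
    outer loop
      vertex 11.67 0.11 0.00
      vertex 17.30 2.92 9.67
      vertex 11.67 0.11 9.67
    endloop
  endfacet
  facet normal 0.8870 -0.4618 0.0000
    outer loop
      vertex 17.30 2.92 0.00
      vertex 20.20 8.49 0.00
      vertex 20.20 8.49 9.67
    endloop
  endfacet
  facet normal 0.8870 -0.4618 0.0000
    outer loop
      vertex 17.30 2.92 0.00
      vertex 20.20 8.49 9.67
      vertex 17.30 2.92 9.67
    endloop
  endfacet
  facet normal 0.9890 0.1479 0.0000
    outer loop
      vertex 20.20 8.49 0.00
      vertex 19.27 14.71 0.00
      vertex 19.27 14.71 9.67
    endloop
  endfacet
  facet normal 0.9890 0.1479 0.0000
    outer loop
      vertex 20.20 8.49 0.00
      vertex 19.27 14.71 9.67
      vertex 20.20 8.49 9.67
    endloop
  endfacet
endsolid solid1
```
; perimeter-only toolpath
G21 ; units = mm
G90 ; absolute positioning
G28 ; home
; layer 1
G0 Z1.93
G0 X19.27 Y14.71
G1 X14.87 Y19.19
G1 X8.67 Y20.23
G1 X3.04 Y17.42
G1 X0.14 Y11.85
G1 X1.07 Y5.63
G1 X5.47 Y1.15
G1 X11.67 Y0.11
G1 X17.30 Y2.92
G1 X20.20 Y8.49
G1 X19.27 Y14.71
; layer 2
G0 Z3.87
G0 X19.27 Y14.71
G1 X14.87 Y19.19
G1 X8.67 Y20.23
G1 X3.04 Y17.42
G1 X0.14 Y11.85
G1 X1.07 Y5.63
G1 X5.47 Y1.15
G1 X11.67 Y0.11
G1 X17.30 Y2.92
G1 X20.20 Y8.49
G1 X19.27 Y14.71
; layer 3
G0 Z5.80
G0 X19.27 Y14.71
G1 X14.87 Y19.19
G1 X8.67 Y20.23
G1 X3.04 Y17.42
G1 X0.14 Y11.85
G1 X1.07 Y5.63
G1 X5.47 Y1.15
G1 X11.67 Y0.11
G1 X17.30 Y2.92
G1 X20.20 Y8.49
G1 X19.27 Y14.71
; layer 4
G0 Z7.74
G0 X19.27 Y14.71
G1 X14.87 Y19.19
G1 X8.67 Y20.23
G1 X3.04 Y17.42
G1 X0.14 Y11.85
G1 X1.07 Y5.63
G1 X5.47 Y1.15
G1 X11.67 Y0.11
G1 X17.30 Y2.92
G1 X20.20 Y8.49
G1 X19.27 Y14.71
; layer 5
G0 Z9.67
G0 X19.27 Y14.71
G1 X14.87 Y19.19
G1 X8.67 Y20.23
G1 X3.04 Y17.42
G1 X0.14 Y11.85
G1 X1.07 Y5.63
G1 X5.47 Y1.15
G1 X11.67 Y0.11
G1 X17.30 Y2.92
G1 X20.20 Y8.49
G1 X19.27 Y14.71
M2 ; end

The solid is a regular 10-sided prism (a cylinder approximated with 10 flat sides), circumscribed radius ≈ 10.2 mm, height ≈ 9.67 mm. Slicing at Δz = 1.93 mm — 5 equal slices spanning the solid's height, so layer i sits at z = i·h/5 — gives 5 non-empty perimeters. Each is a 10-segment closed polygon; G0 lifts to the layer z and rapids to the start vertex, then G1 traces the edges.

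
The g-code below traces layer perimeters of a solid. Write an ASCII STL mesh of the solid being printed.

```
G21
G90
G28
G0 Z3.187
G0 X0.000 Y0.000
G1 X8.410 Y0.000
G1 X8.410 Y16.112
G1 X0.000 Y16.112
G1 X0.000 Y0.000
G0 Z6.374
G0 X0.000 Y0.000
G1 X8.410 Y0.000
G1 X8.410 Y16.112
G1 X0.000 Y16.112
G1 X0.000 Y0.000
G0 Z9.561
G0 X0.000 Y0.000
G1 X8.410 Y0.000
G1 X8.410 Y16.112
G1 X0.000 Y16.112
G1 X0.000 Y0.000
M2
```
solid part
  facet normal 0.0000 0.0000 -1.0000
    outer loop
      vertex 8.410 16.112 0.000
      vertex 8.410 0.000 0.000
      vertex 0.000 0.000 0.000
    endloop
  endfacet
  facet normal 0.0000 0.0000 -1.0000
    outer loop
      vertex 0.000 16.112 0.000
      vertex 8.410 16.112 0.000
      vertex 0.000 0.000 0.000
    endloop
  endfacet
  facet normal 0.0000 0.0000 1.0000
    outer loop
      vertex 0.000 0.000 9.561
      vertex 8.410 0.000 9.561
      vertex 8.410 16.112 9.561
    endloop
  endfacet
  facet normal 0.0000 0.0000 1.0000
    outer loop
      vertex 0.000 0.000 9.561
      vertex 8.410 16.112 9.561
      vertex 0.000 16.112 9.561
    endloop
  endfacet
  facet normal 0.0000 -1.0000 0.0000
    outer loop
      vertex 0.000 0.000 0.000
      vertex 8.410 0.000 0.000
      vertex 8.410 0.000 9.561
    endloop
  endfacet
  facet normal 0.0000 -1.0000 0.0000
    outer loop
      vertex 0.000 0.000 0.000
      vertex 8.410 0.000 9.561
      vertex 0.000 0.000 9.561
    endloop
  endfacet
  facet normal 0.0000 1.0000 0.0000
    outer loop
      vertex 8.410 16.112 9.561
      vertex 8.410 16.112 0.000
      vertex 0.000 16.112 0.000
    endloop
  endfacet
  facet normal 0.0000 1.0000 0.0000
    outer loop
      vertex 0.000 16.112 9.561
      vertex 8.410 16.112 9.561
      vertex 0.000 16.112 0.000
    endloop
  endfacet
  facet normal -1.0000 0.0000 0.0000
    outer loop
      vertex 0.000 16.112 9.561
      vertex 0.000 16.112 0.000
      vertex 0.000 0.000 0.000
    endloop
  endfacet
  facet normal -1.0000 0.0000 0.0000
    outer loop
      vertex 0.000 0.000 9.561
      vertex 0.000 16.112 9.561
      vertex 0.000 0.000 0.000
    endloop
  endfacet
  facet normal 1.0000 0.0000 0.0000
    outer loop
      vertex 8.410 0.000 0.000
      vertex 8.410 16.112 0.000
      vertex 8.410 16.112 9.561
    endloop
  endfacet
  facet normal 1.0000 0.0000 0.0000
    outer loop
      vertex 8.410 0.000 0.000
      vertex 8.410 16.112 9.561
      vertex 8.410 0.000 9.561
    endloop
  endfacet
endsolid part

The G0 Z moves step by Δz≈3.187 mm. Every layer's G1 loop is the same polygon, so the solid is a straight extrusion of it from z=0 to z≈9.56. Closing with flat bottom and top caps and triangulating gives 12 facets — a rectangular box, roughly 8.41 × 16.1 mm footprint and 9.56 mm tall.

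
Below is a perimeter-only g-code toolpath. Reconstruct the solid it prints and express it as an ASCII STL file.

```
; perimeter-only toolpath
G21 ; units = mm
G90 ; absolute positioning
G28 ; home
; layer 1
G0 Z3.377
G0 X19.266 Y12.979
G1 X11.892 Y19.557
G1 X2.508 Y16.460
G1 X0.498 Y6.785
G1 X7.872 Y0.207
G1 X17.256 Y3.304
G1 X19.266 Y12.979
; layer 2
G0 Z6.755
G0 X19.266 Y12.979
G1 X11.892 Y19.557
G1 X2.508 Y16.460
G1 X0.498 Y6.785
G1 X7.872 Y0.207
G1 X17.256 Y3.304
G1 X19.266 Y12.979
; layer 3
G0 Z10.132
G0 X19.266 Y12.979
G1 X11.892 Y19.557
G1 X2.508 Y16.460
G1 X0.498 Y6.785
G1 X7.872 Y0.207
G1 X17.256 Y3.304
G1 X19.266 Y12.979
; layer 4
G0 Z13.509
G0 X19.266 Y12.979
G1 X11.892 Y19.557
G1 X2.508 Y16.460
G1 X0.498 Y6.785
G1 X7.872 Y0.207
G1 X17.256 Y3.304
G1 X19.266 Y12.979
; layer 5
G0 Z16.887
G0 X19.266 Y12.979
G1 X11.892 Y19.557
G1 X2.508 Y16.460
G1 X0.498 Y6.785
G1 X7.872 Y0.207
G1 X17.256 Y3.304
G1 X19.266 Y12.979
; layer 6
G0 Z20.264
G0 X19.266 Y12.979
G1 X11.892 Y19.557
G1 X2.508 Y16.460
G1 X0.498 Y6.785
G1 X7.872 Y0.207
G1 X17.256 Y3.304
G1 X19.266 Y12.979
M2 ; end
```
solid part
  facet normal 0.0000 0.0000 -1.0000
    outer loop
      vertex 2.508 16.460 0.000
      vertex 11.892 19.557 0.000
      vertex 19.266 12.979 0.000
    endloop
  endfacet
  facet normal 0.0000 0.0000 -1.0000
    outer loop
      vertex 0.498 6.785 0.000
      vertex 2.508 16.460 0.000
      vertex 19.266 12.979 0.000
    endloop
  endfacet
  facet normal 0.0000 0.0000 -1.0000
    outer loop
      vertex 7.872 0.207 0.000
      vertex 0.498 6.785 0.000
      vertex 19.266 12.979 0.000
    endloop
  endfacet
  facet normal 0.0000 0.0000 -1.0000
    outer loop
      vertex 17.256 3.304 0.000
      vertex 7.872 0.207 0.000
      vertex 19.266 12.979 0.000
    endloop
  endfacet
  facet normal 0.0000 0.0000 1.0000
    outer loop
      vertex 19.266 12.979 20.264
      vertex 11.892 19.557 20.264
      vertex 2.508 16.460 20.264
    endloop
  endfacet
  facet normal 0.0000 0.0000 1.0000
    outer loop
      vertex 19.266 12.979 20.264
      vertex 2.508 16.460 20.264
      vertex 0.498 6.785 20.264
    endloop
  endfacet
  facet normal 0.0000 0.0000 1.0000
    outer loop
      vertex 19.266 12.979 20.264
      vertex 0.498 6.785 20.264
      vertex 7.872 0.207 20.264
    endloop
  endfacet
  facet normal 0.0000 0.0000 1.0000
    outer loop
      vertex 19.266 12.979 20.264
      vertex 7.872 0.207 20.264
      vertex 17.256 3.304 20.264
    endloop
  endfacet
  facet normal 0.6657 0.7462 0.0000
    outer loop
      vertex 19.266 12.979 0.000
      vertex 11.892 19.557 0.000
      vertex 11.892 19.557 20.264
    endloop
  endfacet
  facet normal 0.6657 0.7462 0.0000
    outer loop
      vertex 19.266 12.979 0.000
      vertex 11.892 19.557 20.264
      vertex 19.266 12.979 20.264
    endloop
  endfacet
  facet normal -0.3134 0.9496 0.0000
    outer loop
      vertex 11.892 19.557 0.000
      vertex 2.508 16.460 0.000
      vertex 2.508 16.460 20.264
    endloop
  endfacet
  facet normal -0.3134 0.9496 0.0000
    outer loop
      vertex 11.892 19.557 0.000
      vertex 2.508 16.460 20.264
      vertex 11.892 19.557 20.264
    endloop
  endfacet
  facet normal -0.9791 0.2034 0.0000
    outer loop
      vertex 2.508 16.460 0.000
      vertex 0.498 6.785 0.000
      vertex 0.498 6.785 20.264
    endloop
  endfacet
  facet normal -0.9791 0.2034 0.0000
    outer loop
      vertex 2.508 16.460 0.000
      vertex 0.498 6.785 20.264
      vertex 2.508 16.460 20.264
    endloop
  endfacet
  facet normal -0.6657 -0.7462 0.0000
    outer loop
      vertex 0.498 6.785 0.000
      vertex 7.872 0.207 0.000
      vertex 7.872 0.207 20.264
    endloop
  endfacet
  facet normal -0.6657 -0.7462 0.0000
    outer loop
      vertex 0.498 6.785 0.000
      vertex 7.872 0.207 20.264
      vertex 0.498 6.785 20.264
    endloop
  endfacet
  facet normal 0.3134 -0.9496 0.0000
    outer loop
      vertex 7.872 0.207 0.000
      vertex 17.256 3.304 0.000
      vertex 17.256 3.304 20.264
    endloop
  endfacet
  facet normal 0.3134 -0.9496 0.0000
    outer loop
      vertex 7.872 0.207 0.000
      vertex 17.256 3.304 20.264
      vertex 7.872 0.207 20.264
    endloop
  endfacet
  facet normal 0.9791 -0.2034 0.0000
    outer loop
      vertex 17.256 3.304 0.000
      vertex 19.266 12.979 0.000
      vertex 19.266 12.979 20.264
    endloop
  endfacet
  facet normal 0.9791 -0.2034 0.0000
    outer loop
      vertex 17.256 3.304 0.000
      vertex 19.266 12.979 20.264
      vertex 17.256 3.304 20.264
    endloop
  endfacet
endsolid part

The G0 Z moves step by Δz≈3.377 mm. Every layer's G1 loop is the same polygon, so the solid is a straight extrusion of it from z=0 to z≈20.3. Closing with flat bottom and top caps and triangulating gives 20 facets — a regular 6-sided prism (a cylinder approximated with 6 flat sides), circumscribed radius ≈ 9.88 mm, height ≈ 20.3 mm.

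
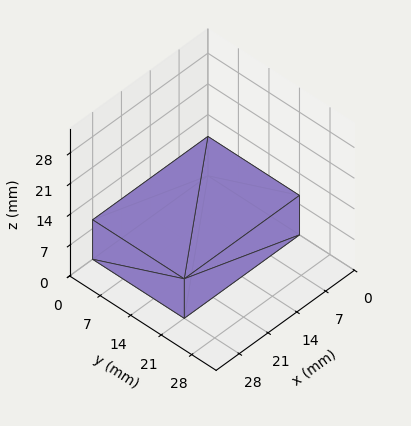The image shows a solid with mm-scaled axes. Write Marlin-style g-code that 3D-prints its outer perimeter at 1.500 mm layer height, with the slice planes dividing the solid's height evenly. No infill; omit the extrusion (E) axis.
Reading the render: the shape is a rectangular box, roughly 28 × 21 mm footprint and 9 mm tall (dimensions read to the nearest mm from the axis ticks). For the g-code, the solid's height is divided into equal slices at the stated Δz and each level perimeter traced with G1 moves after a G0 lift.

; perimeter-only toolpath
G21 ; units = mm
G90 ; absolute positioning
G28 ; home
; layer 1
G0 Z1.500
G0 X0.000 Y0.000
G1 X28.000 Y0.000
G1 X28.000 Y21.000
G1 X0.000 Y21.000
G1 X0.000 Y0.000
; layer 2
G0 Z3.000
G0 X0.000 Y0.000
G1 X28.000 Y0.000
G1 X28.000 Y21.000
G1 X0.000 Y21.000
G1 X0.000 Y0.000
; layer 3
G0 Z4.500
G0 X0.000 Y0.000
G1 X28.000 Y0.000
G1 X28.000 Y21.000
G1 X0.000 Y21.000
G1 X0.000 Y0.000
; layer 4
G0 Z6.000
G0 X0.000 Y0.000
G1 X28.000 Y0.000
G1 X28.000 Y21.000
G1 X0.000 Y21.000
G1 X0.000 Y0.000
; layer 5
G0 Z7.500
G0 X0.000 Y0.000
G1 X28.000 Y0.000
G1 X28.000 Y21.000
G1 X0.000 Y21.000
G1 X0.000 Y0.000
; layer 6
G0 Z9.000
G0 X0.000 Y0.000
G1 X28.000 Y0.000
G1 X28.000 Y21.000
G1 X0.000 Y21.000
G1 X0.000 Y0.000
M2 ; end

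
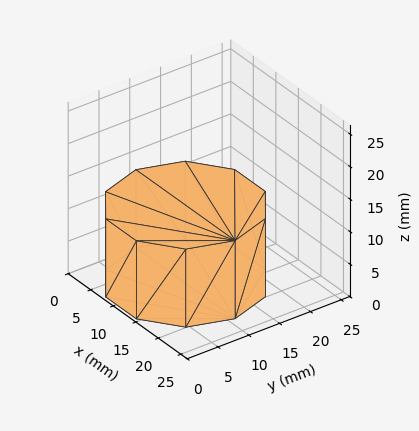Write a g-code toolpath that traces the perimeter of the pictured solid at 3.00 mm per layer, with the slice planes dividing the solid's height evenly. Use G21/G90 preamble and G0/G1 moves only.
Reading the render: the shape is a regular 10-sided prism (a cylinder approximated with 10 flat sides), circumscribed radius ≈ 11 mm, height ≈ 12 mm (dimensions read to the nearest mm from the axis ticks). For the g-code, the solid's height is divided into equal slices at the stated Δz and each level perimeter traced with G1 moves after a G0 lift.

; perimeter-only toolpath
G21 ; units = mm
G90 ; absolute positioning
G28 ; home
; layer 1
G0 Z3.00
G0 X22.00 Y11.00
G1 X19.90 Y17.47
G1 X14.40 Y21.46
G1 X7.60 Y21.46
G1 X2.10 Y17.47
G1 X0.00 Y11.00
G1 X2.10 Y4.53
G1 X7.60 Y0.54
G1 X14.40 Y0.54
G1 X19.90 Y4.53
G1 X22.00 Y11.00
; layer 2
G0 Z6.00
G0 X22.00 Y11.00
G1 X19.90 Y17.47
G1 X14.40 Y21.46
G1 X7.60 Y21.46
G1 X2.10 Y17.47
G1 X0.00 Y11.00
G1 X2.10 Y4.53
G1 X7.60 Y0.54
G1 X14.40 Y0.54
G1 X19.90 Y4.53
G1 X22.00 Y11.00
; layer 3
G0 Z9.00
G0 X22.00 Y11.00
G1 X19.90 Y17.47
G1 X14.40 Y21.46
G1 X7.60 Y21.46
G1 X2.10 Y17.47
G1 X0.00 Y11.00
G1 X2.10 Y4.53
G1 X7.60 Y0.54
G1 X14.40 Y0.54
G1 X19.90 Y4.53
G1 X22.00 Y11.00
; layer 4
G0 Z12.00
G0 X22.00 Y11.00
G1 X19.90 Y17.47
G1 X14.40 Y21.46
G1 X7.60 Y21.46
G1 X2.10 Y17.47
G1 X0.00 Y11.00
G1 X2.10 Y4.53
G1 X7.60 Y0.54
G1 X14.40 Y0.54
G1 X19.90 Y4.53
G1 X22.00 Y11.00
M2 ; end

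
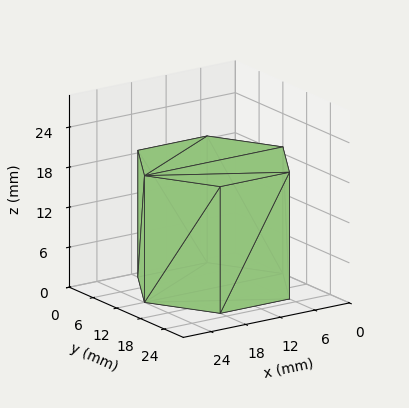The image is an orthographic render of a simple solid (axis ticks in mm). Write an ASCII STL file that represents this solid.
Reading the render: the shape is a regular 6-sided prism (a cylinder approximated with 6 flat sides), circumscribed radius ≈ 12 mm, height ≈ 19 mm (dimensions read to the nearest mm from the axis ticks). For the STL, each face is triangulated and given an outward normal.

solid part
  facet normal 0.0000 0.0000 -1.0000
    outer loop
      vertex 6.0 22.4 0.0
      vertex 18.0 22.4 0.0
      vertex 24.0 12.0 0.0
    endloop
  endfacet
  facet normal 0.0000 0.0000 -1.0000
    outer loop
      vertex 0.0 12.0 0.0
      vertex 6.0 22.4 0.0
      vertex 24.0 12.0 0.0
    endloop
  endfacet
  facet normal 0.0000 0.0000 -1.0000
    outer loop
      vertex 6.0 1.6 0.0
      vertex 0.0 12.0 0.0
      vertex 24.0 12.0 0.0
    endloop
  endfacet
  facet normal 0.0000 0.0000 -1.0000
    outer loop
      vertex 18.0 1.6 0.0
      vertex 6.0 1.6 0.0
      vertex 24.0 12.0 0.0
    endloop
  endfacet
  facet normal 0.0000 0.0000 1.0000
    outer loop
      vertex 24.0 12.0 19.0
      vertex 18.0 22.4 19.0
      vertex 6.0 22.4 19.0
    endloop
  endfacet
  facet normal 0.0000 0.0000 1.0000
    outer loop
      vertex 24.0 12.0 19.0
      vertex 6.0 22.4 19.0
      vertex 0.0 12.0 19.0
    endloop
  endfacet
  facet normal 0.0000 0.0000 1.0000
    outer loop
      vertex 24.0 12.0 19.0
      vertex 0.0 12.0 19.0
      vertex 6.0 1.6 19.0
    endloop
  endfacet
  facet normal 0.0000 0.0000 1.0000
    outer loop
      vertex 24.0 12.0 19.0
      vertex 6.0 1.6 19.0
      vertex 18.0 1.6 19.0
    endloop
  endfacet
  facet normal 0.8662 0.4997 0.0000
    outer loop
      vertex 24.0 12.0 0.0
      vertex 18.0 22.4 0.0
      vertex 18.0 22.4 19.0
    endloop
  endfacet
  facet normal 0.8662 0.4997 0.0000
    outer loop
      vertex 24.0 12.0 0.0
      vertex 18.0 22.4 19.0
      vertex 24.0 12.0 19.0
    endloop
  endfacet
  facet normal 0.0000 1.0000 0.0000
    outer loop
      vertex 18.0 22.4 0.0
      vertex 6.0 22.4 0.0
      vertex 6.0 22.4 19.0
    endloop
  endfacet
  facet normal 0.0000 1.0000 0.0000
    outer loop
      vertex 18.0 22.4 0.0
      vertex 6.0 22.4 19.0
      vertex 18.0 22.4 19.0
    endloop
  endfacet
  facet normal -0.8662 0.4997 0.0000
    outer loop
      vertex 6.0 22.4 0.0
      vertex 0.0 12.0 0.0
      vertex 0.0 12.0 19.0
    endloop
  endfacet
  facet normal -0.8662 0.4997 0.0000
    outer loop
      vertex 6.0 22.4 0.0
      vertex 0.0 12.0 19.0
      vertex 6.0 22.4 19.0
    endloop
  endfacet
  facet normal -0.8662 -0.4997 0.0000
    outer loop
      vertex 0.0 12.0 0.0
      vertex 6.0 1.6 0.0
      vertex 6.0 1.6 19.0
    endloop
  endfacet
  facet normal -0.8662 -0.4997 0.0000
    outer loop
      vertex 0.0 12.0 0.0
      vertex 6.0 1.6 19.0
      vertex 0.0 12.0 19.0
    endloop
  endfacet
  facet normal 0.0000 -1.0000 0.0000
    outer loop
      vertex 6.0 1.6 0.0
      vertex 18.0 1.6 0.0
      vertex 18.0 1.6 19.0
    endloop
  endfacet
  facet normal 0.0000 -1.0000 0.0000
    outer loop
      vertex 6.0 1.6 0.0
      vertex 18.0 1.6 19.0
      vertex 6.0 1.6 19.0
    endloop
  endfacet
  facet normal 0.8662 -0.4997 0.0000
    outer loop
      vertex 18.0 1.6 0.0
      vertex 24.0 12.0 0.0
      vertex 24.0 12.0 19.0
    endloop
  endfacet
  facet normal 0.8662 -0.4997 0.0000
    outer loop
      vertex 18.0 1.6 0.0
      vertex 24.0 12.0 19.0
      vertex 18.0 1.6 19.0
    endloop
  endfacet
endsolid part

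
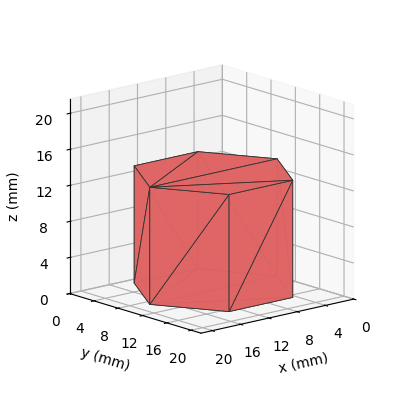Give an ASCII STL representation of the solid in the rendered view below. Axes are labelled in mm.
Reading the render: the shape is a regular 6-sided prism (a cylinder approximated with 6 flat sides), circumscribed radius ≈ 9 mm, height ≈ 13 mm (dimensions read to the nearest mm from the axis ticks). For the STL, each face is triangulated and given an outward normal.

solid part
  facet normal 0.0000 0.0000 -1.0000
    outer loop
      vertex 4.5 16.8 0.0
      vertex 13.5 16.8 0.0
      vertex 18.0 9.0 0.0
    endloop
  endfacet
  facet normal 0.0000 0.0000 -1.0000
    outer loop
      vertex 0.0 9.0 0.0
      vertex 4.5 16.8 0.0
      vertex 18.0 9.0 0.0
    endloop
  endfacet
  facet normal 0.0000 0.0000 -1.0000
    outer loop
      vertex 4.5 1.2 0.0
      vertex 0.0 9.0 0.0
      vertex 18.0 9.0 0.0
    endloop
  endfacet
  facet normal 0.0000 0.0000 -1.0000
    outer loop
      vertex 13.5 1.2 0.0
      vertex 4.5 1.2 0.0
      vertex 18.0 9.0 0.0
    endloop
  endfacet
  facet normal 0.0000 0.0000 1.0000
    outer loop
      vertex 18.0 9.0 13.0
      vertex 13.5 16.8 13.0
      vertex 4.5 16.8 13.0
    endloop
  endfacet
  facet normal 0.0000 0.0000 1.0000
    outer loop
      vertex 18.0 9.0 13.0
      vertex 4.5 16.8 13.0
      vertex 0.0 9.0 13.0
    endloop
  endfacet
  facet normal 0.0000 0.0000 1.0000
    outer loop
      vertex 18.0 9.0 13.0
      vertex 0.0 9.0 13.0
      vertex 4.5 1.2 13.0
    endloop
  endfacet
  facet normal 0.0000 0.0000 1.0000
    outer loop
      vertex 18.0 9.0 13.0
      vertex 4.5 1.2 13.0
      vertex 13.5 1.2 13.0
    endloop
  endfacet
  facet normal 0.8662 0.4997 0.0000
    outer loop
      vertex 18.0 9.0 0.0
      vertex 13.5 16.8 0.0
      vertex 13.5 16.8 13.0
    endloop
  endfacet
  facet normal 0.8662 0.4997 0.0000
    outer loop
      vertex 18.0 9.0 0.0
      vertex 13.5 16.8 13.0
      vertex 18.0 9.0 13.0
    endloop
  endfacet
  facet normal 0.0000 1.0000 0.0000
    outer loop
      vertex 13.5 16.8 0.0
      vertex 4.5 16.8 0.0
      vertex 4.5 16.8 13.0
    endloop
  endfacet
  facet normal 0.0000 1.0000 0.0000
    outer loop
      vertex 13.5 16.8 0.0
      vertex 4.5 16.8 13.0
      vertex 13.5 16.8 13.0
    endloop
  endfacet
  facet normal -0.8662 0.4997 0.0000
    outer loop
      vertex 4.5 16.8 0.0
      vertex 0.0 9.0 0.0
      vertex 0.0 9.0 13.0
    endloop
  endfacet
  facet normal -0.8662 0.4997 0.0000
    outer loop
      vertex 4.5 16.8 0.0
      vertex 0.0 9.0 13.0
      vertex 4.5 16.8 13.0
    endloop
  endfacet
  facet normal -0.8662 -0.4997 0.0000
    outer loop
      vertex 0.0 9.0 0.0
      vertex 4.5 1.2 0.0
      vertex 4.5 1.2 13.0
    endloop
  endfacet
  facet normal -0.8662 -0.4997 0.0000
    outer loop
      vertex 0.0 9.0 0.0
      vertex 4.5 1.2 13.0
      vertex 0.0 9.0 13.0
    endloop
  endfacet
  facet normal 0.0000 -1.0000 0.0000
    outer loop
      vertex 4.5 1.2 0.0
      vertex 13.5 1.2 0.0
      vertex 13.5 1.2 13.0
    endloop
  endfacet
  facet normal 0.0000 -1.0000 0.0000
    outer loop
      vertex 4.5 1.2 0.0
      vertex 13.5 1.2 13.0
      vertex 4.5 1.2 13.0
    endloop
  endfacet
  facet normal 0.8662 -0.4997 0.0000
    outer loop
      vertex 13.5 1.2 0.0
      vertex 18.0 9.0 0.0
      vertex 18.0 9.0 13.0
    endloop
  endfacet
  facet normal 0.8662 -0.4997 0.0000
    outer loop
      vertex 13.5 1.2 0.0
      vertex 18.0 9.0 13.0
      vertex 13.5 1.2 13.0
    endloop
  endfacet
endsolid part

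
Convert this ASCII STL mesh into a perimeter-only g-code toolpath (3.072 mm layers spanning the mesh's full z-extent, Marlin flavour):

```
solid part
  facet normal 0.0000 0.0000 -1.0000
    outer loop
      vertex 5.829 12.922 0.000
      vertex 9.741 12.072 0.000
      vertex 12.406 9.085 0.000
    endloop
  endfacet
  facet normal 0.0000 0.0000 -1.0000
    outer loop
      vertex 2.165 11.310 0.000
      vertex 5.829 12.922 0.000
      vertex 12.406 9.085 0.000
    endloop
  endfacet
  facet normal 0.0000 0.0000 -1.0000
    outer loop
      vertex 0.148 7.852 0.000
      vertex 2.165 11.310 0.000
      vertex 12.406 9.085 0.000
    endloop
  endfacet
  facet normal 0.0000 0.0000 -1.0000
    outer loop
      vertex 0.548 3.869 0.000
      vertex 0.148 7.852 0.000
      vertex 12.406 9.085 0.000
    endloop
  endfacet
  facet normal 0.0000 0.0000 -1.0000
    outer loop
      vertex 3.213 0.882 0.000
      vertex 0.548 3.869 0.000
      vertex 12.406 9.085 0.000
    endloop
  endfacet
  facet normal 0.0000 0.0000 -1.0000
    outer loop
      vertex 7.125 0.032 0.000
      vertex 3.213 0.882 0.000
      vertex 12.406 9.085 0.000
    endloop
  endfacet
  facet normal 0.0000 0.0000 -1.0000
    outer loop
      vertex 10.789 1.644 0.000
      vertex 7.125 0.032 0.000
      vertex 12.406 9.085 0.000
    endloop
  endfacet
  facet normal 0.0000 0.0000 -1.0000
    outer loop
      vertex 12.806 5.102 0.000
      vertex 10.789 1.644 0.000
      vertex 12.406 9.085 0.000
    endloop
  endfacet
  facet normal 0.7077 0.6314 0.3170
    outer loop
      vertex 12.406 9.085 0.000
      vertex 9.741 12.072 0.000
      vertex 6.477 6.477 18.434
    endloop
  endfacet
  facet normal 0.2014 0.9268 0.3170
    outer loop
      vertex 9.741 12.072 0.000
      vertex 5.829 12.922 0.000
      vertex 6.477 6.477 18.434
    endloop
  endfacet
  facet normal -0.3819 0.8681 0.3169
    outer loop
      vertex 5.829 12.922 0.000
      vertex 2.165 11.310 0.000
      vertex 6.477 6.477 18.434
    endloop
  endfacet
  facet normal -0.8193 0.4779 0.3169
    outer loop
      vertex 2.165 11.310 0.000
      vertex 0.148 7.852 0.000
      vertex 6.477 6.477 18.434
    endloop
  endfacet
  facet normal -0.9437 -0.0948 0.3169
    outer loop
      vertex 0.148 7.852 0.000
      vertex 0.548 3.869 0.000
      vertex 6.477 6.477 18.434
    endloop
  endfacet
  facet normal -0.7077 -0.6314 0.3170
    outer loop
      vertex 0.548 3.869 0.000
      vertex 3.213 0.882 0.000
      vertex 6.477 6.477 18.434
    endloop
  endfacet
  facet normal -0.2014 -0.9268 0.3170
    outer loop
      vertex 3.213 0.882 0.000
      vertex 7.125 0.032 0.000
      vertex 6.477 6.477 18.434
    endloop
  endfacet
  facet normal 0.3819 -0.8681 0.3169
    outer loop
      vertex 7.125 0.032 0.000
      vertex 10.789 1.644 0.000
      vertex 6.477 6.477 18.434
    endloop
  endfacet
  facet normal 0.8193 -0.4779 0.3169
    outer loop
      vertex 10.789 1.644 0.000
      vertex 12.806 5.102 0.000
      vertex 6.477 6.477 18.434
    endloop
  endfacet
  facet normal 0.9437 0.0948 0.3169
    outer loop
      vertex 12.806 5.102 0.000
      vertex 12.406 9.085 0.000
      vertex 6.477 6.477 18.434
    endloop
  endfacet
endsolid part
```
; perimeter-only toolpath
G21 ; units = mm
G90 ; absolute positioning
G28 ; home
; layer 1
G0 Z3.072
G0 X11.418 Y8.650
G1 X9.197 Y11.139
G1 X5.937 Y11.848
G1 X2.884 Y10.505
G1 X1.203 Y7.623
G1 X1.536 Y4.304
G1 X3.757 Y1.814
G1 X7.017 Y1.106
G1 X10.070 Y2.449
G1 X11.751 Y5.331
G1 X11.418 Y8.650
; layer 2
G0 Z6.145
G0 X10.430 Y8.216
G1 X8.653 Y10.207
G1 X6.045 Y10.774
G1 X3.602 Y9.699
G1 X2.258 Y7.394
G1 X2.524 Y4.738
G1 X4.301 Y2.747
G1 X6.909 Y2.180
G1 X9.352 Y3.255
G1 X10.696 Y5.560
G1 X10.430 Y8.216
; layer 3
G0 Z9.217
G0 X9.442 Y7.781
G1 X8.109 Y9.274
G1 X6.153 Y9.700
G1 X4.321 Y8.893
G1 X3.312 Y7.165
G1 X3.513 Y5.173
G1 X4.845 Y3.679
G1 X6.801 Y3.255
G1 X8.633 Y4.061
G1 X9.642 Y5.790
G1 X9.442 Y7.781
; layer 4
G0 Z12.289
G0 X8.453 Y7.346
G1 X7.565 Y8.342
G1 X6.261 Y8.625
G1 X5.040 Y8.088
G1 X4.367 Y6.935
G1 X4.501 Y5.608
G1 X5.389 Y4.612
G1 X6.693 Y4.329
G1 X7.914 Y4.866
G1 X8.587 Y6.019
G1 X8.453 Y7.346
; layer 5
G0 Z15.362
G0 X7.465 Y6.912
G1 X7.021 Y7.410
G1 X6.369 Y7.551
G1 X5.758 Y7.283
G1 X5.422 Y6.706
G1 X5.489 Y6.042
G1 X5.933 Y5.545
G1 X6.585 Y5.403
G1 X7.196 Y5.671
G1 X7.532 Y6.248
G1 X7.465 Y6.912
M2 ; end

The solid is a regular 10-sided pyramid, base circumscribed radius ≈ 6.48 mm, apex at z ≈ 18.4 mm. Slicing at Δz = 3.072 mm — 6 equal slices spanning the solid's height, so layer i sits at z = i·h/6 — gives 5 non-empty perimeters. Each is a 10-segment closed polygon; G0 lifts to the layer z and rapids to the start vertex, then G1 traces the edges. The cross-section shrinks linearly with z (the slice at the apex is degenerate and omitted).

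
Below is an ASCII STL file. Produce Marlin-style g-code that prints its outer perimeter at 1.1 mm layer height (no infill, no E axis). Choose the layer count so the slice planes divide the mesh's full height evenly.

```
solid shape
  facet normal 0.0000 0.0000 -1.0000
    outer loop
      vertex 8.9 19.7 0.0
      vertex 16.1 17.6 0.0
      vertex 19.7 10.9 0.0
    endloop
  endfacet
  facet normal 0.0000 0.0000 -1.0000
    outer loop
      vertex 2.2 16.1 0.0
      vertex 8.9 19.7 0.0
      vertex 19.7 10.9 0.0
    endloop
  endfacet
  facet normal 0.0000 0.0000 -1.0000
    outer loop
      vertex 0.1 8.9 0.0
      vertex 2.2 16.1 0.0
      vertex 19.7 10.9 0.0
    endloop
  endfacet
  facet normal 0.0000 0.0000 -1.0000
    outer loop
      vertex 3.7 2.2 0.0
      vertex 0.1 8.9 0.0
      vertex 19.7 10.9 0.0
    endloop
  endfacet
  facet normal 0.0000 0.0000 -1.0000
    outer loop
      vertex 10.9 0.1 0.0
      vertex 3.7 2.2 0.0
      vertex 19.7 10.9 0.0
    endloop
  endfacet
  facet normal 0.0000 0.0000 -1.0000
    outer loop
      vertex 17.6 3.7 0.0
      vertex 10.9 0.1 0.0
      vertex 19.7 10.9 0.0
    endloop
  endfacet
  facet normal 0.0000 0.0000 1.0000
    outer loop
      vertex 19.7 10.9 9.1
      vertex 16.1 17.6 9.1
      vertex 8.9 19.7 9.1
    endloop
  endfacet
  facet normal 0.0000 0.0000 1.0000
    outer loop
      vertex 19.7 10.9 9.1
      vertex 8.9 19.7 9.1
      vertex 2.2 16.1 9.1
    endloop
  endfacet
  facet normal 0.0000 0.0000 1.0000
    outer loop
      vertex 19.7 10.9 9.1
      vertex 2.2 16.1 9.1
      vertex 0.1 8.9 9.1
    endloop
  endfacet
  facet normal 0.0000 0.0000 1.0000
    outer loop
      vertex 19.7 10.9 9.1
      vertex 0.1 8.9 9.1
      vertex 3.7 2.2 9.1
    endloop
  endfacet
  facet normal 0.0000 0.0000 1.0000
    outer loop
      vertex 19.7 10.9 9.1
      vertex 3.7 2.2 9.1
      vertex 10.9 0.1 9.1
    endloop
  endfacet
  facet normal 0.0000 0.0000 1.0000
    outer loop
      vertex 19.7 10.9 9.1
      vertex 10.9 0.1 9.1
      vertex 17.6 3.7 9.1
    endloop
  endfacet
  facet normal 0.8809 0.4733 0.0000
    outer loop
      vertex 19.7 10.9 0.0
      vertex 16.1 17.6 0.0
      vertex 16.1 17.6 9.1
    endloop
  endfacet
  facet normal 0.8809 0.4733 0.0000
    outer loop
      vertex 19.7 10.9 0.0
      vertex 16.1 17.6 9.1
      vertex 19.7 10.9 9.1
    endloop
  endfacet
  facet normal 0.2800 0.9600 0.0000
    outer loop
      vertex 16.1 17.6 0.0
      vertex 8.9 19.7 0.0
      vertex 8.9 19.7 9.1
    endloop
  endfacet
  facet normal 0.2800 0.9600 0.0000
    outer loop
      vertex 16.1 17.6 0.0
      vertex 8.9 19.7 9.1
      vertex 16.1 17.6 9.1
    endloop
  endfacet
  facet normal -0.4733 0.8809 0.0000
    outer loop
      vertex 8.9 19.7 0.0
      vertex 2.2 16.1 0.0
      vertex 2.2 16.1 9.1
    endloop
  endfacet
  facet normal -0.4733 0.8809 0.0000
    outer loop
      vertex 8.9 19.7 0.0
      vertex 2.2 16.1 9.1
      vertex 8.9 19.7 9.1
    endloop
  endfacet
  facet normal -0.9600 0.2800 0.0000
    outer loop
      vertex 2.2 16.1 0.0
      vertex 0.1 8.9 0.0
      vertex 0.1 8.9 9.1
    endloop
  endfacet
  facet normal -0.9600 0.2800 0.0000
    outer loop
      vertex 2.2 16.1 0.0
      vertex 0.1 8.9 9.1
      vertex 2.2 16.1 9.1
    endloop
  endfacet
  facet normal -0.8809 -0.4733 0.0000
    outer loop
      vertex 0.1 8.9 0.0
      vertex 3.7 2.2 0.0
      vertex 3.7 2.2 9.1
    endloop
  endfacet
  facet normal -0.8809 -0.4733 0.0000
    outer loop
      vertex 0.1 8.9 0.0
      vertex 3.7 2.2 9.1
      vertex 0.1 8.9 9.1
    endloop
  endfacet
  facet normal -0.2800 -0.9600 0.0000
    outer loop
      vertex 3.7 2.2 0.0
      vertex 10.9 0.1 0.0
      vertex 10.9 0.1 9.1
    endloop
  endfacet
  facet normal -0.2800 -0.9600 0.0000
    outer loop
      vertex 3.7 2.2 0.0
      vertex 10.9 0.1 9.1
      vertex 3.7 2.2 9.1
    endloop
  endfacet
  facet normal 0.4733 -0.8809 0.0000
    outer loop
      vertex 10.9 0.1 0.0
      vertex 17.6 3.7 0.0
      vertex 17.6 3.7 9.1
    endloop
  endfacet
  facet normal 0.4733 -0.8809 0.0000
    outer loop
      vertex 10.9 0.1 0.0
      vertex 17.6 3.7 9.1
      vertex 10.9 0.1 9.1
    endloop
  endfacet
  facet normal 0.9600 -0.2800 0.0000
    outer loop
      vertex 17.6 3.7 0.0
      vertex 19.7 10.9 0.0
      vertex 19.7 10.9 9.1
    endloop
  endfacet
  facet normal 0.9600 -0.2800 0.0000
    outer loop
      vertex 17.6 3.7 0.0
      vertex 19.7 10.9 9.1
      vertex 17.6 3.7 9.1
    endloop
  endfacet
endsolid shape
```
; perimeter-only toolpath
G21 ; units = mm
G90 ; absolute positioning
G28 ; home
; layer 1
G0 Z1.1
G0 X19.7 Y10.9
G1 X16.1 Y17.6
G1 X8.9 Y19.7
G1 X2.2 Y16.1
G1 X0.1 Y8.9
G1 X3.7 Y2.2
G1 X10.9 Y0.1
G1 X17.6 Y3.7
G1 X19.7 Y10.9
; layer 2
G0 Z2.3
G0 X19.7 Y10.9
G1 X16.1 Y17.6
G1 X8.9 Y19.7
G1 X2.2 Y16.1
G1 X0.1 Y8.9
G1 X3.7 Y2.2
G1 X10.9 Y0.1
G1 X17.6 Y3.7
G1 X19.7 Y10.9
; layer 3
G0 Z3.4
G0 X19.7 Y10.9
G1 X16.1 Y17.6
G1 X8.9 Y19.7
G1 X2.2 Y16.1
G1 X0.1 Y8.9
G1 X3.7 Y2.2
G1 X10.9 Y0.1
G1 X17.6 Y3.7
G1 X19.7 Y10.9
; layer 4
G0 Z4.5
G0 X19.7 Y10.9
G1 X16.1 Y17.6
G1 X8.9 Y19.7
G1 X2.2 Y16.1
G1 X0.1 Y8.9
G1 X3.7 Y2.2
G1 X10.9 Y0.1
G1 X17.6 Y3.7
G1 X19.7 Y10.9
; layer 5
G0 Z5.7
G0 X19.7 Y10.9
G1 X16.1 Y17.6
G1 X8.9 Y19.7
G1 X2.2 Y16.1
G1 X0.1 Y8.9
G1 X3.7 Y2.2
G1 X10.9 Y0.1
G1 X17.6 Y3.7
G1 X19.7 Y10.9
; layer 6
G0 Z6.8
G0 X19.7 Y10.9
G1 X16.1 Y17.6
G1 X8.9 Y19.7
G1 X2.2 Y16.1
G1 X0.1 Y8.9
G1 X3.7 Y2.2
G1 X10.9 Y0.1
G1 X17.6 Y3.7
G1 X19.7 Y10.9
; layer 7
G0 Z8.0
G0 X19.7 Y10.9
G1 X16.1 Y17.6
G1 X8.9 Y19.7
G1 X2.2 Y16.1
G1 X0.1 Y8.9
G1 X3.7 Y2.2
G1 X10.9 Y0.1
G1 X17.6 Y3.7
G1 X19.7 Y10.9
; layer 8
G0 Z9.1
G0 X19.7 Y10.9
G1 X16.1 Y17.6
G1 X8.9 Y19.7
G1 X2.2 Y16.1
G1 X0.1 Y8.9
G1 X3.7 Y2.2
G1 X10.9 Y0.1
G1 X17.6 Y3.7
G1 X19.7 Y10.9
M2 ; end

The solid is a regular 8-sided prism (a cylinder approximated with 8 flat sides), circumscribed radius ≈ 9.9 mm, height ≈ 9.1 mm. Slicing at Δz = 1.1 mm — 8 equal slices spanning the solid's height, so layer i sits at z = i·h/8 — gives 8 non-empty perimeters. Each is a 8-segment closed polygon; G0 lifts to the layer z and rapids to the start vertex, then G1 traces the edges.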